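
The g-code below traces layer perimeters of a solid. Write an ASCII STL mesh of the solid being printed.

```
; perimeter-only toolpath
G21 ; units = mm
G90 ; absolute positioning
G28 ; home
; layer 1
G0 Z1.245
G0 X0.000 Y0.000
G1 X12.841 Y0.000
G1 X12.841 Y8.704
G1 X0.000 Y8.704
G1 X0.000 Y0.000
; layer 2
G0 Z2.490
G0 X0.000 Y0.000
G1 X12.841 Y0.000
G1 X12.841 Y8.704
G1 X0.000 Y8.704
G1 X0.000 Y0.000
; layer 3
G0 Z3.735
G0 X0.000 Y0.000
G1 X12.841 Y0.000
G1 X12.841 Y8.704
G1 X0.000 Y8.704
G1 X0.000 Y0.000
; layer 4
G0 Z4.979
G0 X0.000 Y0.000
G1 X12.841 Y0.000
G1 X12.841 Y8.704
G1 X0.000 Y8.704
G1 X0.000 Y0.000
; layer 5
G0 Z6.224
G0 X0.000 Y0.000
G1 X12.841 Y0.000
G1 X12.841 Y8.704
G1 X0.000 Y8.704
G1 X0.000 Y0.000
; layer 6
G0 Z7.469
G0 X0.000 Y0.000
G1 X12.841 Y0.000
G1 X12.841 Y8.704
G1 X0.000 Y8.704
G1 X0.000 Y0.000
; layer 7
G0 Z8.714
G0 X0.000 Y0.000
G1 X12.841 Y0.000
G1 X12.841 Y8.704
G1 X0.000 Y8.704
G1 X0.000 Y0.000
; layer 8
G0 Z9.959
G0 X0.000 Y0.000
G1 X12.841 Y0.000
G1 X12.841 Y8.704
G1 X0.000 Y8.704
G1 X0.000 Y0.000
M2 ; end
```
solid part
  facet normal 0.0000 0.0000 -1.0000
    outer loop
      vertex 12.841 8.704 0.000
      vertex 12.841 0.000 0.000
      vertex 0.000 0.000 0.000
    endloop
  endfacet
  facet normal 0.0000 0.0000 -1.0000
    outer loop
      vertex 0.000 8.704 0.000
      vertex 12.841 8.704 0.000
      vertex 0.000 0.000 0.000
    endloop
  endfacet
  facet normal 0.0000 0.0000 1.0000
    outer loop
      vertex 0.000 0.000 9.959
      vertex 12.841 0.000 9.959
      vertex 12.841 8.704 9.959
    endloop
  endfacet
  facet normal 0.0000 0.0000 1.0000
    outer loop
      vertex 0.000 0.000 9.959
      vertex 12.841 8.704 9.959
      vertex 0.000 8.704 9.959
    endloop
  endfacet
  facet normal 0.0000 -1.0000 0.0000
    outer loop
      vertex 0.000 0.000 0.000
      vertex 12.841 0.000 0.000
      vertex 12.841 0.000 9.959
    endloop
  endfacet
  facet normal 0.0000 -1.0000 0.0000
    outer loop
      vertex 0.000 0.000 0.000
      vertex 12.841 0.000 9.959
      vertex 0.000 0.000 9.959
    endloop
  endfacet
  facet normal 0.0000 1.0000 0.0000
    outer loop
      vertex 12.841 8.704 9.959
      vertex 12.841 8.704 0.000
      vertex 0.000 8.704 0.000
    endloop
  endfacet
  facet normal 0.0000 1.0000 0.0000
    outer loop
      vertex 0.000 8.704 9.959
      vertex 12.841 8.704 9.959
      vertex 0.000 8.704 0.000
    endloop
  endfacet
  facet normal -1.0000 0.0000 0.0000
    outer loop
      vertex 0.000 8.704 9.959
      vertex 0.000 8.704 0.000
      vertex 0.000 0.000 0.000
    endloop
  endfacet
  facet normal -1.0000 0.0000 0.0000
    outer loop
      vertex 0.000 0.000 9.959
      vertex 0.000 8.704 9.959
      vertex 0.000 0.000 0.000
    endloop
  endfacet
  facet normal 1.0000 0.0000 0.0000
    outer loop
      vertex 12.841 0.000 0.000
      vertex 12.841 8.704 0.000
      vertex 12.841 8.704 9.959
    endloop
  endfacet
  facet normal 1.0000 0.0000 0.0000
    outer loop
      vertex 12.841 0.000 0.000
      vertex 12.841 8.704 9.959
      vertex 12.841 0.000 9.959
    endloop
  endfacet
endsolid part

The G0 Z moves step by Δz≈1.245 mm. Every layer's G1 loop is the same polygon, so the solid is a straight extrusion of it from z=0 to z≈9.96. Closing with flat bottom and top caps and triangulating gives 12 facets — a rectangular box, roughly 12.8 × 8.7 mm footprint and 9.96 mm tall.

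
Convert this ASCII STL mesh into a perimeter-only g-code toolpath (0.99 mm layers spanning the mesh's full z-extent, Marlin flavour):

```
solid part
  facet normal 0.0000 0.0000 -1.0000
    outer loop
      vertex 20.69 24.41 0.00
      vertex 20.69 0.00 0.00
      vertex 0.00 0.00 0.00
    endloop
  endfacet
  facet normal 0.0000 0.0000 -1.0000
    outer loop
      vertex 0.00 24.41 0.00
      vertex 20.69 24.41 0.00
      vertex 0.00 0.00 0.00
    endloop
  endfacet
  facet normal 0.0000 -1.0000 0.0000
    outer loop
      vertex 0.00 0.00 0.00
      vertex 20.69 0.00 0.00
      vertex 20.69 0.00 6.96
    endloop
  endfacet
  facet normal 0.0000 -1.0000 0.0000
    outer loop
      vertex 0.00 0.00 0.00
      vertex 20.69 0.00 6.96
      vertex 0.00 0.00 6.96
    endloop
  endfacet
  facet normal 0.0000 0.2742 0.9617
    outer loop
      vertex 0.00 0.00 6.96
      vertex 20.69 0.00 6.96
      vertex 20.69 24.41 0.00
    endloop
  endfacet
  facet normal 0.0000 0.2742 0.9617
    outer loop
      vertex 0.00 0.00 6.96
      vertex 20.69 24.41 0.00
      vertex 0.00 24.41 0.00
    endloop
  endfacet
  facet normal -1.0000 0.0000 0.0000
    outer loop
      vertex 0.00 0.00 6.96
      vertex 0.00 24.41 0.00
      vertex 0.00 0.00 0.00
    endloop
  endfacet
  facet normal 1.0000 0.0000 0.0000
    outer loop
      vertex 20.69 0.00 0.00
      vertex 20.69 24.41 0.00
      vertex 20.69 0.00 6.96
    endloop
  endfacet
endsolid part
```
; perimeter-only toolpath
G21 ; units = mm
G90 ; absolute positioning
G28 ; home
; layer 1
G0 Z0.99
G0 X0.00 Y0.00
G1 X20.69 Y0.00
G1 X20.69 Y20.92
G1 X0.00 Y20.92
G1 X0.00 Y0.00
; layer 2
G0 Z1.99
G0 X0.00 Y0.00
G1 X20.69 Y0.00
G1 X20.69 Y17.44
G1 X0.00 Y17.44
G1 X0.00 Y0.00
; layer 3
G0 Z2.98
G0 X0.00 Y0.00
G1 X20.69 Y0.00
G1 X20.69 Y13.95
G1 X0.00 Y13.95
G1 X0.00 Y0.00
; layer 4
G0 Z3.98
G0 X0.00 Y0.00
G1 X20.69 Y0.00
G1 X20.69 Y10.46
G1 X0.00 Y10.46
G1 X0.00 Y0.00
; layer 5
G0 Z4.97
G0 X0.00 Y0.00
G1 X20.69 Y0.00
G1 X20.69 Y6.97
G1 X0.00 Y6.97
G1 X0.00 Y0.00
; layer 6
G0 Z5.97
G0 X0.00 Y0.00
G1 X20.69 Y0.00
G1 X20.69 Y3.49
G1 X0.00 Y3.49
G1 X0.00 Y0.00
M2 ; end

The solid is a wedge (ramp): 20.7 × 24.4 mm base, rising to 6.96 mm along the y=0 edge and sloping linearly to z=0 at y=24.4. Slicing at Δz = 0.99 mm — 7 equal slices spanning the solid's height, so layer i sits at z = i·h/7 — gives 6 non-empty perimeters. Each is a 4-segment closed polygon; G0 lifts to the layer z and rapids to the start vertex, then G1 traces the edges. The cross-section shrinks linearly with z (the slice at the apex is degenerate and omitted).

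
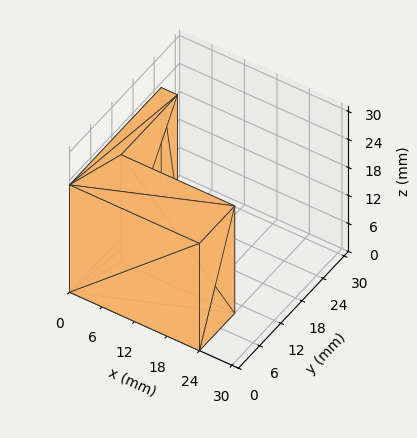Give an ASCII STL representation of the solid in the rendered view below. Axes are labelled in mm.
Reading the render: the shape is an L-shaped prism: outer 24 × 26 mm, arm thicknesses ≈ 10 mm (horizontal) and 3 mm (vertical), extruded 23 mm in z (dimensions read to the nearest mm from the axis ticks). For the STL, each face is triangulated and given an outward normal.

solid part
  facet normal 0.0000 0.0000 -1.0000
    outer loop
      vertex 24.0 10.0 0.0
      vertex 24.0 0.0 0.0
      vertex 0.0 0.0 0.0
    endloop
  endfacet
  facet normal 0.0000 0.0000 -1.0000
    outer loop
      vertex 3.0 10.0 0.0
      vertex 24.0 10.0 0.0
      vertex 0.0 0.0 0.0
    endloop
  endfacet
  facet normal 0.0000 0.0000 -1.0000
    outer loop
      vertex 3.0 26.0 0.0
      vertex 3.0 10.0 0.0
      vertex 0.0 0.0 0.0
    endloop
  endfacet
  facet normal 0.0000 0.0000 -1.0000
    outer loop
      vertex 0.0 26.0 0.0
      vertex 3.0 26.0 0.0
      vertex 0.0 0.0 0.0
    endloop
  endfacet
  facet normal 0.0000 0.0000 1.0000
    outer loop
      vertex 0.0 0.0 23.0
      vertex 24.0 0.0 23.0
      vertex 24.0 10.0 23.0
    endloop
  endfacet
  facet normal 0.0000 0.0000 1.0000
    outer loop
      vertex 0.0 0.0 23.0
      vertex 24.0 10.0 23.0
      vertex 3.0 10.0 23.0
    endloop
  endfacet
  facet normal 0.0000 0.0000 1.0000
    outer loop
      vertex 0.0 0.0 23.0
      vertex 3.0 10.0 23.0
      vertex 3.0 26.0 23.0
    endloop
  endfacet
  facet normal 0.0000 0.0000 1.0000
    outer loop
      vertex 0.0 0.0 23.0
      vertex 3.0 26.0 23.0
      vertex 0.0 26.0 23.0
    endloop
  endfacet
  facet normal 0.0000 -1.0000 0.0000
    outer loop
      vertex 0.0 0.0 0.0
      vertex 24.0 0.0 0.0
      vertex 24.0 0.0 23.0
    endloop
  endfacet
  facet normal 0.0000 -1.0000 0.0000
    outer loop
      vertex 0.0 0.0 0.0
      vertex 24.0 0.0 23.0
      vertex 0.0 0.0 23.0
    endloop
  endfacet
  facet normal 1.0000 0.0000 0.0000
    outer loop
      vertex 24.0 0.0 0.0
      vertex 24.0 10.0 0.0
      vertex 24.0 10.0 23.0
    endloop
  endfacet
  facet normal 1.0000 0.0000 0.0000
    outer loop
      vertex 24.0 0.0 0.0
      vertex 24.0 10.0 23.0
      vertex 24.0 0.0 23.0
    endloop
  endfacet
  facet normal 0.0000 1.0000 0.0000
    outer loop
      vertex 24.0 10.0 0.0
      vertex 3.0 10.0 0.0
      vertex 3.0 10.0 23.0
    endloop
  endfacet
  facet normal 0.0000 1.0000 0.0000
    outer loop
      vertex 24.0 10.0 0.0
      vertex 3.0 10.0 23.0
      vertex 24.0 10.0 23.0
    endloop
  endfacet
  facet normal 1.0000 0.0000 0.0000
    outer loop
      vertex 3.0 10.0 0.0
      vertex 3.0 26.0 0.0
      vertex 3.0 26.0 23.0
    endloop
  endfacet
  facet normal 1.0000 0.0000 0.0000
    outer loop
      vertex 3.0 10.0 0.0
      vertex 3.0 26.0 23.0
      vertex 3.0 10.0 23.0
    endloop
  endfacet
  facet normal 0.0000 1.0000 0.0000
    outer loop
      vertex 3.0 26.0 0.0
      vertex 0.0 26.0 0.0
      vertex 0.0 26.0 23.0
    endloop
  endfacet
  facet normal 0.0000 1.0000 0.0000
    outer loop
      vertex 3.0 26.0 0.0
      vertex 0.0 26.0 23.0
      vertex 3.0 26.0 23.0
    endloop
  endfacet
  facet normal -1.0000 0.0000 0.0000
    outer loop
      vertex 0.0 26.0 0.0
      vertex 0.0 0.0 0.0
      vertex 0.0 0.0 23.0
    endloop
  endfacet
  facet normal -1.0000 0.0000 0.0000
    outer loop
      vertex 0.0 26.0 0.0
      vertex 0.0 0.0 23.0
      vertex 0.0 26.0 23.0
    endloop
  endfacet
endsolid part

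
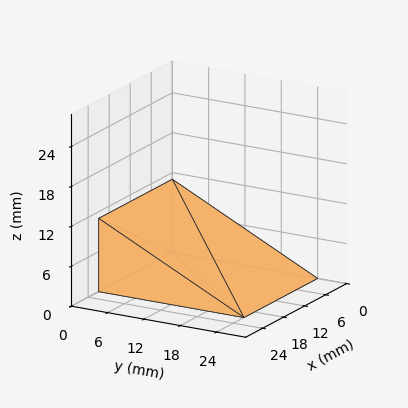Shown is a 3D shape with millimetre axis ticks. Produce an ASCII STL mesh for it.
Reading the render: the shape is a wedge (ramp): 21 × 24 mm base, rising to 11 mm along the y=0 edge and sloping linearly to z=0 at y=24 (dimensions read to the nearest mm from the axis ticks). For the STL, each face is triangulated and given an outward normal.

solid part
  facet normal 0.0000 0.0000 -1.0000
    outer loop
      vertex 21.0 24.0 0.0
      vertex 21.0 0.0 0.0
      vertex 0.0 0.0 0.0
    endloop
  endfacet
  facet normal 0.0000 0.0000 -1.0000
    outer loop
      vertex 0.0 24.0 0.0
      vertex 21.0 24.0 0.0
      vertex 0.0 0.0 0.0
    endloop
  endfacet
  facet normal 0.0000 -1.0000 0.0000
    outer loop
      vertex 0.0 0.0 0.0
      vertex 21.0 0.0 0.0
      vertex 21.0 0.0 11.0
    endloop
  endfacet
  facet normal 0.0000 -1.0000 0.0000
    outer loop
      vertex 0.0 0.0 0.0
      vertex 21.0 0.0 11.0
      vertex 0.0 0.0 11.0
    endloop
  endfacet
  facet normal 0.0000 0.4167 0.9091
    outer loop
      vertex 0.0 0.0 11.0
      vertex 21.0 0.0 11.0
      vertex 21.0 24.0 0.0
    endloop
  endfacet
  facet normal 0.0000 0.4167 0.9091
    outer loop
      vertex 0.0 0.0 11.0
      vertex 21.0 24.0 0.0
      vertex 0.0 24.0 0.0
    endloop
  endfacet
  facet normal -1.0000 0.0000 0.0000
    outer loop
      vertex 0.0 0.0 11.0
      vertex 0.0 24.0 0.0
      vertex 0.0 0.0 0.0
    endloop
  endfacet
  facet normal 1.0000 0.0000 0.0000
    outer loop
      vertex 21.0 0.0 0.0
      vertex 21.0 24.0 0.0
      vertex 21.0 0.0 11.0
    endloop
  endfacet
endsolid part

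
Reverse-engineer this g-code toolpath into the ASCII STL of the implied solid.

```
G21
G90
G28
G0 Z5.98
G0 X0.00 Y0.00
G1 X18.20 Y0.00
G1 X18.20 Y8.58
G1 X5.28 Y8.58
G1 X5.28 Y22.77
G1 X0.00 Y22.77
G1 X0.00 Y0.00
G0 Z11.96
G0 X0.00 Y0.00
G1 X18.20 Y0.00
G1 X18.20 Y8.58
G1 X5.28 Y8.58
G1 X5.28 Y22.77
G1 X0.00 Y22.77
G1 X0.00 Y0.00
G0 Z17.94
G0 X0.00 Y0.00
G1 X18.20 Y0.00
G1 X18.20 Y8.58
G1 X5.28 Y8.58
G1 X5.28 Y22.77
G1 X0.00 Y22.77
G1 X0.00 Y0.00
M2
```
solid part
  facet normal 0.0000 0.0000 -1.0000
    outer loop
      vertex 18.20 8.58 0.00
      vertex 18.20 0.00 0.00
      vertex 0.00 0.00 0.00
    endloop
  endfacet
  facet normal 0.0000 0.0000 -1.0000
    outer loop
      vertex 5.28 8.58 0.00
      vertex 18.20 8.58 0.00
      vertex 0.00 0.00 0.00
    endloop
  endfacet
  facet normal 0.0000 0.0000 -1.0000
    outer loop
      vertex 5.28 22.77 0.00
      vertex 5.28 8.58 0.00
      vertex 0.00 0.00 0.00
    endloop
  endfacet
  facet normal 0.0000 0.0000 -1.0000
    outer loop
      vertex 0.00 22.77 0.00
      vertex 5.28 22.77 0.00
      vertex 0.00 0.00 0.00
    endloop
  endfacet
  facet normal 0.0000 0.0000 1.0000
    outer loop
      vertex 0.00 0.00 17.94
      vertex 18.20 0.00 17.94
      vertex 18.20 8.58 17.94
    endloop
  endfacet
  facet normal 0.0000 0.0000 1.0000
    outer loop
      vertex 0.00 0.00 17.94
      vertex 18.20 8.58 17.94
      vertex 5.28 8.58 17.94
    endloop
  endfacet
  facet normal 0.0000 0.0000 1.0000
    outer loop
      vertex 0.00 0.00 17.94
      vertex 5.28 8.58 17.94
      vertex 5.28 22.77 17.94
    endloop
  endfacet
  facet normal 0.0000 0.0000 1.0000
    outer loop
      vertex 0.00 0.00 17.94
      vertex 5.28 22.77 17.94
      vertex 0.00 22.77 17.94
    endloop
  endfacet
  facet normal 0.0000 -1.0000 0.0000
    outer loop
      vertex 0.00 0.00 0.00
      vertex 18.20 0.00 0.00
      vertex 18.20 0.00 17.94
    endloop
  endfacet
  facet normal 0.0000 -1.0000 0.0000
    outer loop
      vertex 0.00 0.00 0.00
      vertex 18.20 0.00 17.94
      vertex 0.00 0.00 17.94
    endloop
  endfacet
  facet normal 1.0000 0.0000 0.0000
    outer loop
      vertex 18.20 0.00 0.00
      vertex 18.20 8.58 0.00
      vertex 18.20 8.58 17.94
    endloop
  endfacet
  facet normal 1.0000 0.0000 0.0000
    outer loop
      vertex 18.20 0.00 0.00
      vertex 18.20 8.58 17.94
      vertex 18.20 0.00 17.94
    endloop
  endfacet
  facet normal 0.0000 1.0000 0.0000
    outer loop
      vertex 18.20 8.58 0.00
      vertex 5.28 8.58 0.00
      vertex 5.28 8.58 17.94
    endloop
  endfacet
  facet normal 0.0000 1.0000 0.0000
    outer loop
      vertex 18.20 8.58 0.00
      vertex 5.28 8.58 17.94
      vertex 18.20 8.58 17.94
    endloop
  endfacet
  facet normal 1.0000 0.0000 0.0000
    outer loop
      vertex 5.28 8.58 0.00
      vertex 5.28 22.77 0.00
      vertex 5.28 22.77 17.94
    endloop
  endfacet
  facet normal 1.0000 0.0000 0.0000
    outer loop
      vertex 5.28 8.58 0.00
      vertex 5.28 22.77 17.94
      vertex 5.28 8.58 17.94
    endloop
  endfacet
  facet normal 0.0000 1.0000 0.0000
    outer loop
      vertex 5.28 22.77 0.00
      vertex 0.00 22.77 0.00
      vertex 0.00 22.77 17.94
    endloop
  endfacet
  facet normal 0.0000 1.0000 0.0000
    outer loop
      vertex 5.28 22.77 0.00
      vertex 0.00 22.77 17.94
      vertex 5.28 22.77 17.94
    endloop
  endfacet
  facet normal -1.0000 0.0000 0.0000
    outer loop
      vertex 0.00 22.77 0.00
      vertex 0.00 0.00 0.00
      vertex 0.00 0.00 17.94
    endloop
  endfacet
  facet normal -1.0000 0.0000 0.0000
    outer loop
      vertex 0.00 22.77 0.00
      vertex 0.00 0.00 17.94
      vertex 0.00 22.77 17.94
    endloop
  endfacet
endsolid part

The G0 Z moves step by Δz≈5.98 mm. Every layer's G1 loop is the same polygon, so the solid is a straight extrusion of it from z=0 to z≈17.9. Closing with flat bottom and top caps and triangulating gives 20 facets — an L-shaped prism: outer 18.2 × 22.8 mm, arm thicknesses ≈ 8.58 mm (horizontal) and 5.28 mm (vertical), extruded 17.9 mm in z.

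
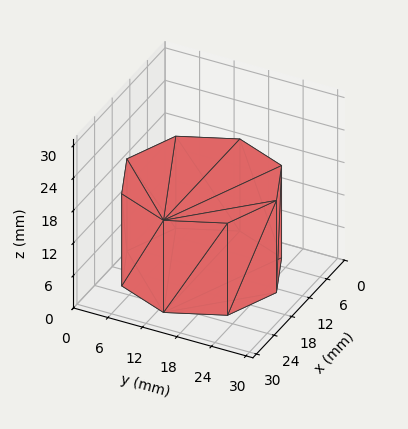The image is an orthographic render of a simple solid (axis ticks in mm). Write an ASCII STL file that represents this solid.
Reading the render: the shape is a regular 8-sided prism (a cylinder approximated with 8 flat sides), circumscribed radius ≈ 13 mm, height ≈ 17 mm (dimensions read to the nearest mm from the axis ticks). For the STL, each face is triangulated and given an outward normal.

solid part
  facet normal 0.0000 0.0000 -1.0000
    outer loop
      vertex 13.0 26.0 0.0
      vertex 22.2 22.2 0.0
      vertex 26.0 13.0 0.0
    endloop
  endfacet
  facet normal 0.0000 0.0000 -1.0000
    outer loop
      vertex 3.8 22.2 0.0
      vertex 13.0 26.0 0.0
      vertex 26.0 13.0 0.0
    endloop
  endfacet
  facet normal 0.0000 0.0000 -1.0000
    outer loop
      vertex 0.0 13.0 0.0
      vertex 3.8 22.2 0.0
      vertex 26.0 13.0 0.0
    endloop
  endfacet
  facet normal 0.0000 0.0000 -1.0000
    outer loop
      vertex 3.8 3.8 0.0
      vertex 0.0 13.0 0.0
      vertex 26.0 13.0 0.0
    endloop
  endfacet
  facet normal 0.0000 0.0000 -1.0000
    outer loop
      vertex 13.0 0.0 0.0
      vertex 3.8 3.8 0.0
      vertex 26.0 13.0 0.0
    endloop
  endfacet
  facet normal 0.0000 0.0000 -1.0000
    outer loop
      vertex 22.2 3.8 0.0
      vertex 13.0 0.0 0.0
      vertex 26.0 13.0 0.0
    endloop
  endfacet
  facet normal 0.0000 0.0000 1.0000
    outer loop
      vertex 26.0 13.0 17.0
      vertex 22.2 22.2 17.0
      vertex 13.0 26.0 17.0
    endloop
  endfacet
  facet normal 0.0000 0.0000 1.0000
    outer loop
      vertex 26.0 13.0 17.0
      vertex 13.0 26.0 17.0
      vertex 3.8 22.2 17.0
    endloop
  endfacet
  facet normal 0.0000 0.0000 1.0000
    outer loop
      vertex 26.0 13.0 17.0
      vertex 3.8 22.2 17.0
      vertex 0.0 13.0 17.0
    endloop
  endfacet
  facet normal 0.0000 0.0000 1.0000
    outer loop
      vertex 26.0 13.0 17.0
      vertex 0.0 13.0 17.0
      vertex 3.8 3.8 17.0
    endloop
  endfacet
  facet normal 0.0000 0.0000 1.0000
    outer loop
      vertex 26.0 13.0 17.0
      vertex 3.8 3.8 17.0
      vertex 13.0 0.0 17.0
    endloop
  endfacet
  facet normal 0.0000 0.0000 1.0000
    outer loop
      vertex 26.0 13.0 17.0
      vertex 13.0 0.0 17.0
      vertex 22.2 3.8 17.0
    endloop
  endfacet
  facet normal 0.9243 0.3818 0.0000
    outer loop
      vertex 26.0 13.0 0.0
      vertex 22.2 22.2 0.0
      vertex 22.2 22.2 17.0
    endloop
  endfacet
  facet normal 0.9243 0.3818 0.0000
    outer loop
      vertex 26.0 13.0 0.0
      vertex 22.2 22.2 17.0
      vertex 26.0 13.0 17.0
    endloop
  endfacet
  facet normal 0.3818 0.9243 0.0000
    outer loop
      vertex 22.2 22.2 0.0
      vertex 13.0 26.0 0.0
      vertex 13.0 26.0 17.0
    endloop
  endfacet
  facet normal 0.3818 0.9243 0.0000
    outer loop
      vertex 22.2 22.2 0.0
      vertex 13.0 26.0 17.0
      vertex 22.2 22.2 17.0
    endloop
  endfacet
  facet normal -0.3818 0.9243 0.0000
    outer loop
      vertex 13.0 26.0 0.0
      vertex 3.8 22.2 0.0
      vertex 3.8 22.2 17.0
    endloop
  endfacet
  facet normal -0.3818 0.9243 0.0000
    outer loop
      vertex 13.0 26.0 0.0
      vertex 3.8 22.2 17.0
      vertex 13.0 26.0 17.0
    endloop
  endfacet
  facet normal -0.9243 0.3818 0.0000
    outer loop
      vertex 3.8 22.2 0.0
      vertex 0.0 13.0 0.0
      vertex 0.0 13.0 17.0
    endloop
  endfacet
  facet normal -0.9243 0.3818 0.0000
    outer loop
      vertex 3.8 22.2 0.0
      vertex 0.0 13.0 17.0
      vertex 3.8 22.2 17.0
    endloop
  endfacet
  facet normal -0.9243 -0.3818 0.0000
    outer loop
      vertex 0.0 13.0 0.0
      vertex 3.8 3.8 0.0
      vertex 3.8 3.8 17.0
    endloop
  endfacet
  facet normal -0.9243 -0.3818 0.0000
    outer loop
      vertex 0.0 13.0 0.0
      vertex 3.8 3.8 17.0
      vertex 0.0 13.0 17.0
    endloop
  endfacet
  facet normal -0.3818 -0.9243 0.0000
    outer loop
      vertex 3.8 3.8 0.0
      vertex 13.0 0.0 0.0
      vertex 13.0 0.0 17.0
    endloop
  endfacet
  facet normal -0.3818 -0.9243 0.0000
    outer loop
      vertex 3.8 3.8 0.0
      vertex 13.0 0.0 17.0
      vertex 3.8 3.8 17.0
    endloop
  endfacet
  facet normal 0.3818 -0.9243 0.0000
    outer loop
      vertex 13.0 0.0 0.0
      vertex 22.2 3.8 0.0
      vertex 22.2 3.8 17.0
    endloop
  endfacet
  facet normal 0.3818 -0.9243 0.0000
    outer loop
      vertex 13.0 0.0 0.0
      vertex 22.2 3.8 17.0
      vertex 13.0 0.0 17.0
    endloop
  endfacet
  facet normal 0.9243 -0.3818 0.0000
    outer loop
      vertex 22.2 3.8 0.0
      vertex 26.0 13.0 0.0
      vertex 26.0 13.0 17.0
    endloop
  endfacet
  facet normal 0.9243 -0.3818 0.0000
    outer loop
      vertex 22.2 3.8 0.0
      vertex 26.0 13.0 17.0
      vertex 22.2 3.8 17.0
    endloop
  endfacet
endsolid part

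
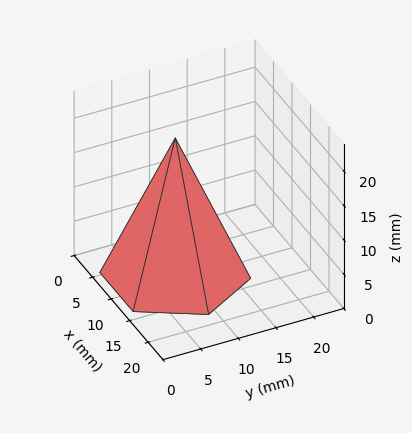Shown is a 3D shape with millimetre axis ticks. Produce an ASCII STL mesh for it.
Reading the render: the shape is a regular 6-sided pyramid, base circumscribed radius ≈ 9 mm, apex at z ≈ 20 mm (dimensions read to the nearest mm from the axis ticks). For the STL, each face is triangulated and given an outward normal.

solid part
  facet normal 0.0000 0.0000 -1.0000
    outer loop
      vertex 4.500 16.794 0.000
      vertex 13.500 16.794 0.000
      vertex 18.000 9.000 0.000
    endloop
  endfacet
  facet normal 0.0000 0.0000 -1.0000
    outer loop
      vertex 0.000 9.000 0.000
      vertex 4.500 16.794 0.000
      vertex 18.000 9.000 0.000
    endloop
  endfacet
  facet normal 0.0000 0.0000 -1.0000
    outer loop
      vertex 4.500 1.206 0.000
      vertex 0.000 9.000 0.000
      vertex 18.000 9.000 0.000
    endloop
  endfacet
  facet normal 0.0000 0.0000 -1.0000
    outer loop
      vertex 13.500 1.206 0.000
      vertex 4.500 1.206 0.000
      vertex 18.000 9.000 0.000
    endloop
  endfacet
  facet normal 0.8069 0.4659 0.3631
    outer loop
      vertex 18.000 9.000 0.000
      vertex 13.500 16.794 0.000
      vertex 9.000 9.000 20.000
    endloop
  endfacet
  facet normal 0.0000 0.9317 0.3631
    outer loop
      vertex 13.500 16.794 0.000
      vertex 4.500 16.794 0.000
      vertex 9.000 9.000 20.000
    endloop
  endfacet
  facet normal -0.8069 0.4659 0.3631
    outer loop
      vertex 4.500 16.794 0.000
      vertex 0.000 9.000 0.000
      vertex 9.000 9.000 20.000
    endloop
  endfacet
  facet normal -0.8069 -0.4659 0.3631
    outer loop
      vertex 0.000 9.000 0.000
      vertex 4.500 1.206 0.000
      vertex 9.000 9.000 20.000
    endloop
  endfacet
  facet normal 0.0000 -0.9317 0.3631
    outer loop
      vertex 4.500 1.206 0.000
      vertex 13.500 1.206 0.000
      vertex 9.000 9.000 20.000
    endloop
  endfacet
  facet normal 0.8069 -0.4659 0.3631
    outer loop
      vertex 13.500 1.206 0.000
      vertex 18.000 9.000 0.000
      vertex 9.000 9.000 20.000
    endloop
  endfacet
endsolid part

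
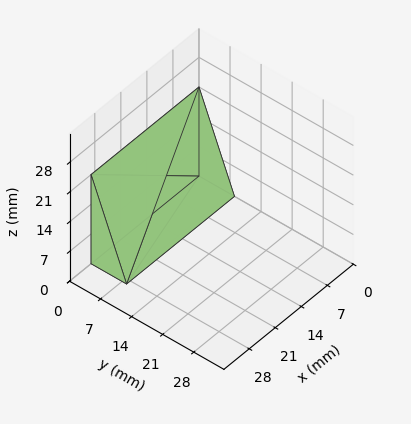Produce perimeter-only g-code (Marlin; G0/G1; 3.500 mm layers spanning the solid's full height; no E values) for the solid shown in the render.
Reading the render: the shape is a wedge (ramp): 29 × 8 mm base, rising to 21 mm along the y=0 edge and sloping linearly to z=0 at y=8 (dimensions read to the nearest mm from the axis ticks). For the g-code, the solid's height is divided into equal slices at the stated Δz and each level perimeter traced with G1 moves after a G0 lift.

; perimeter-only toolpath
G21 ; units = mm
G90 ; absolute positioning
G28 ; home
; layer 1
G0 Z3.500
G0 X0.000 Y0.000
G1 X29.000 Y0.000
G1 X29.000 Y6.667
G1 X0.000 Y6.667
G1 X0.000 Y0.000
; layer 2
G0 Z7.000
G0 X0.000 Y0.000
G1 X29.000 Y0.000
G1 X29.000 Y5.333
G1 X0.000 Y5.333
G1 X0.000 Y0.000
; layer 3
G0 Z10.500
G0 X0.000 Y0.000
G1 X29.000 Y0.000
G1 X29.000 Y4.000
G1 X0.000 Y4.000
G1 X0.000 Y0.000
; layer 4
G0 Z14.000
G0 X0.000 Y0.000
G1 X29.000 Y0.000
G1 X29.000 Y2.667
G1 X0.000 Y2.667
G1 X0.000 Y0.000
; layer 5
G0 Z17.500
G0 X0.000 Y0.000
G1 X29.000 Y0.000
G1 X29.000 Y1.333
G1 X0.000 Y1.333
G1 X0.000 Y0.000
M2 ; end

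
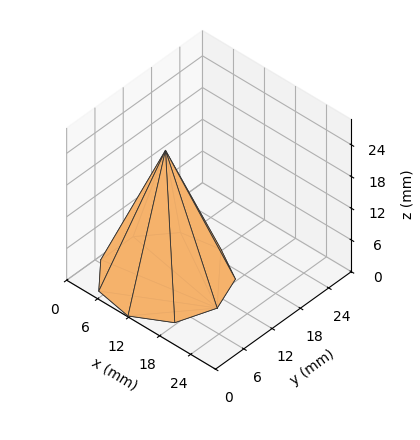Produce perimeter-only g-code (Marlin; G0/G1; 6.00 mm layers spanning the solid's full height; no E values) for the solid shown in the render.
Reading the render: the shape is a regular 9-sided pyramid, base circumscribed radius ≈ 10 mm, apex at z ≈ 24 mm (dimensions read to the nearest mm from the axis ticks). For the g-code, the solid's height is divided into equal slices at the stated Δz and each level perimeter traced with G1 moves after a G0 lift.

; perimeter-only toolpath
G21 ; units = mm
G90 ; absolute positioning
G28 ; home
; layer 1
G0 Z6.00
G0 X17.50 Y10.00
G1 X15.75 Y14.82
G1 X11.30 Y17.39
G1 X6.25 Y16.50
G1 X2.95 Y12.56
G1 X2.95 Y7.44
G1 X6.25 Y3.50
G1 X11.30 Y2.61
G1 X15.75 Y5.18
G1 X17.50 Y10.00
; layer 2
G0 Z12.00
G0 X15.00 Y10.00
G1 X13.83 Y13.21
G1 X10.87 Y14.93
G1 X7.50 Y14.33
G1 X5.30 Y11.71
G1 X5.30 Y8.29
G1 X7.50 Y5.67
G1 X10.87 Y5.08
G1 X13.83 Y6.79
G1 X15.00 Y10.00
; layer 3
G0 Z18.00
G0 X12.50 Y10.00
G1 X11.91 Y11.61
G1 X10.44 Y12.46
G1 X8.75 Y12.16
G1 X7.65 Y10.86
G1 X7.65 Y9.14
G1 X8.75 Y7.83
G1 X10.44 Y7.54
G1 X11.91 Y8.39
G1 X12.50 Y10.00
M2 ; end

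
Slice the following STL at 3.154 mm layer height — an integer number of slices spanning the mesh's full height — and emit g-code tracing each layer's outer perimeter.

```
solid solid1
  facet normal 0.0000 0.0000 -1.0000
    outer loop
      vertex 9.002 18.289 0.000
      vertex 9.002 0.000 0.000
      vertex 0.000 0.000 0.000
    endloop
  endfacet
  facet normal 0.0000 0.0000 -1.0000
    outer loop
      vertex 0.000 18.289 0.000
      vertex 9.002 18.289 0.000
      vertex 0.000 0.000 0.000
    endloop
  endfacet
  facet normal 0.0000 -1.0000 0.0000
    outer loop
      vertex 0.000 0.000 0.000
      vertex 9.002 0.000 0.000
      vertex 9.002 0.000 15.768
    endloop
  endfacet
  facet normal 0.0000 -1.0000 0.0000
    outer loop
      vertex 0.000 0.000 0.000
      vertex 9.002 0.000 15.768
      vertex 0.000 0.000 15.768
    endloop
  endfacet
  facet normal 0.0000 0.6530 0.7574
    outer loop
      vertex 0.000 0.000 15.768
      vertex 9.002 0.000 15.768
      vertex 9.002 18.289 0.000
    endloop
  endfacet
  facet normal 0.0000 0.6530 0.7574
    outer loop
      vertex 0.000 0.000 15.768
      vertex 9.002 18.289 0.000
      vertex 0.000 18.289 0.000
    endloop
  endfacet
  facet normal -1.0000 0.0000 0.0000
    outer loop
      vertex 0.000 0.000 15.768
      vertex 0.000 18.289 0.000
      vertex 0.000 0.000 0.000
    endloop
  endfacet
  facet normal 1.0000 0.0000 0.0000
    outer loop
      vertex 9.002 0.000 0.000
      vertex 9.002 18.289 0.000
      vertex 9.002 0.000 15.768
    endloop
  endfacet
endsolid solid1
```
; perimeter-only toolpath
G21 ; units = mm
G90 ; absolute positioning
G28 ; home
; layer 1
G0 Z3.154
G0 X0.000 Y0.000
G1 X9.002 Y0.000
G1 X9.002 Y14.631
G1 X0.000 Y14.631
G1 X0.000 Y0.000
; layer 2
G0 Z6.307
G0 X0.000 Y0.000
G1 X9.002 Y0.000
G1 X9.002 Y10.973
G1 X0.000 Y10.973
G1 X0.000 Y0.000
; layer 3
G0 Z9.461
G0 X0.000 Y0.000
G1 X9.002 Y0.000
G1 X9.002 Y7.316
G1 X0.000 Y7.316
G1 X0.000 Y0.000
; layer 4
G0 Z12.614
G0 X0.000 Y0.000
G1 X9.002 Y0.000
G1 X9.002 Y3.658
G1 X0.000 Y3.658
G1 X0.000 Y0.000
M2 ; end

The solid is a wedge (ramp): 9 × 18.3 mm base, rising to 15.8 mm along the y=0 edge and sloping linearly to z=0 at y=18.3. Slicing at Δz = 3.154 mm — 5 equal slices spanning the solid's height, so layer i sits at z = i·h/5 — gives 4 non-empty perimeters. Each is a 4-segment closed polygon; G0 lifts to the layer z and rapids to the start vertex, then G1 traces the edges. The cross-section shrinks linearly with z (the slice at the apex is degenerate and omitted).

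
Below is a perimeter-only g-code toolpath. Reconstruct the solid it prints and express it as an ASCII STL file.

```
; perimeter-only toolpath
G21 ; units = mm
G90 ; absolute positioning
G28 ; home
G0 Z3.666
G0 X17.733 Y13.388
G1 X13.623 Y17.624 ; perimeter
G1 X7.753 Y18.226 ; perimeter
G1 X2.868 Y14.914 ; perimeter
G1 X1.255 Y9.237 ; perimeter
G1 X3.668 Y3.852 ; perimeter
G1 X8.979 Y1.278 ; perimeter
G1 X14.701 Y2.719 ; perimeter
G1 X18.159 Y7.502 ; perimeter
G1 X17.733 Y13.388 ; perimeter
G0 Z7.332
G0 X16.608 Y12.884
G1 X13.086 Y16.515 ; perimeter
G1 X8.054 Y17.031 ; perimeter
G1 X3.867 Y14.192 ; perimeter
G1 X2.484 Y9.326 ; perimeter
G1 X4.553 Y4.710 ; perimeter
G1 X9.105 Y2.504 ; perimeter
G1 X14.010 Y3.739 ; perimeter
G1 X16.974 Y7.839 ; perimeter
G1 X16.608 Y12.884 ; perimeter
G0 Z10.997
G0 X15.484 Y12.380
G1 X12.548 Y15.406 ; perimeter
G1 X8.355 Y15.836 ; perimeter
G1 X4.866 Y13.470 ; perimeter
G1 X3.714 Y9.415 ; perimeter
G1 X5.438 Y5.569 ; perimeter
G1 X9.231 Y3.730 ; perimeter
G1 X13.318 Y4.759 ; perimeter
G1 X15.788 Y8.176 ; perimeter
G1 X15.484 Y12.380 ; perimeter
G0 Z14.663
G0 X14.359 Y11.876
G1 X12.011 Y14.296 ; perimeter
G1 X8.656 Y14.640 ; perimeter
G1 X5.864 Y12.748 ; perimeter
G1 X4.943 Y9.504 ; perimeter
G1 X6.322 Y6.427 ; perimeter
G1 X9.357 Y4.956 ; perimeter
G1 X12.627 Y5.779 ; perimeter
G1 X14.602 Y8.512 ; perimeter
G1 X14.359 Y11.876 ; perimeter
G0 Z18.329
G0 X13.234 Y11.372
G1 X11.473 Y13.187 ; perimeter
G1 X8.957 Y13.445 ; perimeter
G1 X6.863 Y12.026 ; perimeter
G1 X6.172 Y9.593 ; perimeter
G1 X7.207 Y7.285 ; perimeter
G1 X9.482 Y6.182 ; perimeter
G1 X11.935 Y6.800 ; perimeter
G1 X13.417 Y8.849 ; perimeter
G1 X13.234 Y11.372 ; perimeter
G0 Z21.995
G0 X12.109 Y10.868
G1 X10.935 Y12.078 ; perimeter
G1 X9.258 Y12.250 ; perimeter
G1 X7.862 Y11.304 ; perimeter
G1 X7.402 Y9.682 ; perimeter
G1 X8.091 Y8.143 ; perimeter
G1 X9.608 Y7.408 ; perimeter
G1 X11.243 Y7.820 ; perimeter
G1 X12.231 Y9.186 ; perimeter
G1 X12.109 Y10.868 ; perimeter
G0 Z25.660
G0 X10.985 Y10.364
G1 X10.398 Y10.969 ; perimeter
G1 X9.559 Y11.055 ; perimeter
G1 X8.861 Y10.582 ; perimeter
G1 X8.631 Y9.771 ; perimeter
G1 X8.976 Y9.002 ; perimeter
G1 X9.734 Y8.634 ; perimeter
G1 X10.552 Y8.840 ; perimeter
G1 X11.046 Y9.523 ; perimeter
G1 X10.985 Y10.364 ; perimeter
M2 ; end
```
solid part
  facet normal 0.0000 0.0000 -1.0000
    outer loop
      vertex 7.452 19.421 0.000
      vertex 14.161 18.733 0.000
      vertex 18.858 13.892 0.000
    endloop
  endfacet
  facet normal 0.0000 0.0000 -1.0000
    outer loop
      vertex 1.869 15.636 0.000
      vertex 7.452 19.421 0.000
      vertex 18.858 13.892 0.000
    endloop
  endfacet
  facet normal 0.0000 0.0000 -1.0000
    outer loop
      vertex 0.026 9.148 0.000
      vertex 1.869 15.636 0.000
      vertex 18.858 13.892 0.000
    endloop
  endfacet
  facet normal 0.0000 0.0000 -1.0000
    outer loop
      vertex 2.784 2.994 0.000
      vertex 0.026 9.148 0.000
      vertex 18.858 13.892 0.000
    endloop
  endfacet
  facet normal 0.0000 0.0000 -1.0000
    outer loop
      vertex 8.853 0.052 0.000
      vertex 2.784 2.994 0.000
      vertex 18.858 13.892 0.000
    endloop
  endfacet
  facet normal 0.0000 0.0000 -1.0000
    outer loop
      vertex 15.393 1.699 0.000
      vertex 8.853 0.052 0.000
      vertex 18.858 13.892 0.000
    endloop
  endfacet
  facet normal 0.0000 0.0000 -1.0000
    outer loop
      vertex 19.345 7.165 0.000
      vertex 15.393 1.699 0.000
      vertex 18.858 13.892 0.000
    endloop
  endfacet
  facet normal 0.6844 0.6640 0.3013
    outer loop
      vertex 18.858 13.892 0.000
      vertex 14.161 18.733 0.000
      vertex 9.860 9.860 29.326
    endloop
  endfacet
  facet normal 0.0973 0.9486 0.3013
    outer loop
      vertex 14.161 18.733 0.000
      vertex 7.452 19.421 0.000
      vertex 9.860 9.860 29.326
    endloop
  endfacet
  facet normal -0.5351 0.7893 0.3013
    outer loop
      vertex 7.452 19.421 0.000
      vertex 1.869 15.636 0.000
      vertex 9.860 9.860 29.326
    endloop
  endfacet
  facet normal -0.9173 0.2606 0.3013
    outer loop
      vertex 1.869 15.636 0.000
      vertex 0.026 9.148 0.000
      vertex 9.860 9.860 29.326
    endloop
  endfacet
  facet normal -0.8702 -0.3900 0.3013
    outer loop
      vertex 0.026 9.148 0.000
      vertex 2.784 2.994 0.000
      vertex 9.860 9.860 29.326
    endloop
  endfacet
  facet normal -0.4159 -0.8580 0.3013
    outer loop
      vertex 2.784 2.994 0.000
      vertex 8.853 0.052 0.000
      vertex 9.860 9.860 29.326
    endloop
  endfacet
  facet normal 0.2329 -0.9247 0.3013
    outer loop
      vertex 8.853 0.052 0.000
      vertex 15.393 1.699 0.000
      vertex 9.860 9.860 29.326
    endloop
  endfacet
  facet normal 0.7727 -0.5587 0.3013
    outer loop
      vertex 15.393 1.699 0.000
      vertex 19.345 7.165 0.000
      vertex 9.860 9.860 29.326
    endloop
  endfacet
  facet normal 0.9510 0.0689 0.3013
    outer loop
      vertex 19.345 7.165 0.000
      vertex 18.858 13.892 0.000
      vertex 9.860 9.860 29.326
    endloop
  endfacet
endsolid part

The G0 Z moves step by Δz≈3.666 mm. The G1 loops shrink linearly with z, so the solid tapers from its base footprint up to z≈29.3. Closing with a flat bottom cap and the tapered top and triangulating gives 16 facets — a regular 9-sided pyramid, base circumscribed radius ≈ 9.86 mm, apex at z ≈ 29.3 mm.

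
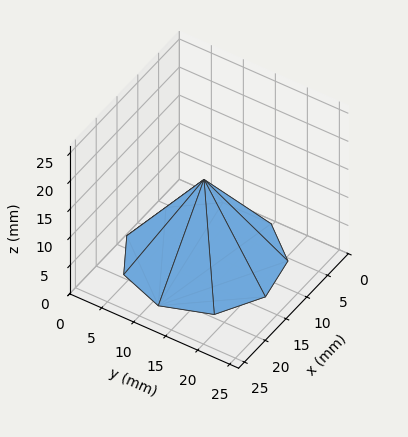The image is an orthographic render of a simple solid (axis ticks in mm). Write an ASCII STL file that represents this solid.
Reading the render: the shape is a regular 9-sided pyramid, base circumscribed radius ≈ 11 mm, apex at z ≈ 14 mm (dimensions read to the nearest mm from the axis ticks). For the STL, each face is triangulated and given an outward normal.

solid part
  facet normal 0.0000 0.0000 -1.0000
    outer loop
      vertex 12.910 21.833 0.000
      vertex 19.426 18.071 0.000
      vertex 22.000 11.000 0.000
    endloop
  endfacet
  facet normal 0.0000 0.0000 -1.0000
    outer loop
      vertex 5.500 20.526 0.000
      vertex 12.910 21.833 0.000
      vertex 22.000 11.000 0.000
    endloop
  endfacet
  facet normal 0.0000 0.0000 -1.0000
    outer loop
      vertex 0.663 14.762 0.000
      vertex 5.500 20.526 0.000
      vertex 22.000 11.000 0.000
    endloop
  endfacet
  facet normal 0.0000 0.0000 -1.0000
    outer loop
      vertex 0.663 7.238 0.000
      vertex 0.663 14.762 0.000
      vertex 22.000 11.000 0.000
    endloop
  endfacet
  facet normal 0.0000 0.0000 -1.0000
    outer loop
      vertex 5.500 1.474 0.000
      vertex 0.663 7.238 0.000
      vertex 22.000 11.000 0.000
    endloop
  endfacet
  facet normal 0.0000 0.0000 -1.0000
    outer loop
      vertex 12.910 0.167 0.000
      vertex 5.500 1.474 0.000
      vertex 22.000 11.000 0.000
    endloop
  endfacet
  facet normal 0.0000 0.0000 -1.0000
    outer loop
      vertex 19.426 3.929 0.000
      vertex 12.910 0.167 0.000
      vertex 22.000 11.000 0.000
    endloop
  endfacet
  facet normal 0.7560 0.2752 0.5940
    outer loop
      vertex 22.000 11.000 0.000
      vertex 19.426 18.071 0.000
      vertex 11.000 11.000 14.000
    endloop
  endfacet
  facet normal 0.4022 0.6967 0.5940
    outer loop
      vertex 19.426 18.071 0.000
      vertex 12.910 21.833 0.000
      vertex 11.000 11.000 14.000
    endloop
  endfacet
  facet normal -0.1397 0.7923 0.5940
    outer loop
      vertex 12.910 21.833 0.000
      vertex 5.500 20.526 0.000
      vertex 11.000 11.000 14.000
    endloop
  endfacet
  facet normal -0.6162 0.5171 0.5940
    outer loop
      vertex 5.500 20.526 0.000
      vertex 0.663 14.762 0.000
      vertex 11.000 11.000 14.000
    endloop
  endfacet
  facet normal -0.8045 0.0000 0.5940
    outer loop
      vertex 0.663 14.762 0.000
      vertex 0.663 7.238 0.000
      vertex 11.000 11.000 14.000
    endloop
  endfacet
  facet normal -0.6162 -0.5171 0.5940
    outer loop
      vertex 0.663 7.238 0.000
      vertex 5.500 1.474 0.000
      vertex 11.000 11.000 14.000
    endloop
  endfacet
  facet normal -0.1397 -0.7923 0.5940
    outer loop
      vertex 5.500 1.474 0.000
      vertex 12.910 0.167 0.000
      vertex 11.000 11.000 14.000
    endloop
  endfacet
  facet normal 0.4022 -0.6967 0.5940
    outer loop
      vertex 12.910 0.167 0.000
      vertex 19.426 3.929 0.000
      vertex 11.000 11.000 14.000
    endloop
  endfacet
  facet normal 0.7560 -0.2752 0.5940
    outer loop
      vertex 19.426 3.929 0.000
      vertex 22.000 11.000 0.000
      vertex 11.000 11.000 14.000
    endloop
  endfacet
endsolid part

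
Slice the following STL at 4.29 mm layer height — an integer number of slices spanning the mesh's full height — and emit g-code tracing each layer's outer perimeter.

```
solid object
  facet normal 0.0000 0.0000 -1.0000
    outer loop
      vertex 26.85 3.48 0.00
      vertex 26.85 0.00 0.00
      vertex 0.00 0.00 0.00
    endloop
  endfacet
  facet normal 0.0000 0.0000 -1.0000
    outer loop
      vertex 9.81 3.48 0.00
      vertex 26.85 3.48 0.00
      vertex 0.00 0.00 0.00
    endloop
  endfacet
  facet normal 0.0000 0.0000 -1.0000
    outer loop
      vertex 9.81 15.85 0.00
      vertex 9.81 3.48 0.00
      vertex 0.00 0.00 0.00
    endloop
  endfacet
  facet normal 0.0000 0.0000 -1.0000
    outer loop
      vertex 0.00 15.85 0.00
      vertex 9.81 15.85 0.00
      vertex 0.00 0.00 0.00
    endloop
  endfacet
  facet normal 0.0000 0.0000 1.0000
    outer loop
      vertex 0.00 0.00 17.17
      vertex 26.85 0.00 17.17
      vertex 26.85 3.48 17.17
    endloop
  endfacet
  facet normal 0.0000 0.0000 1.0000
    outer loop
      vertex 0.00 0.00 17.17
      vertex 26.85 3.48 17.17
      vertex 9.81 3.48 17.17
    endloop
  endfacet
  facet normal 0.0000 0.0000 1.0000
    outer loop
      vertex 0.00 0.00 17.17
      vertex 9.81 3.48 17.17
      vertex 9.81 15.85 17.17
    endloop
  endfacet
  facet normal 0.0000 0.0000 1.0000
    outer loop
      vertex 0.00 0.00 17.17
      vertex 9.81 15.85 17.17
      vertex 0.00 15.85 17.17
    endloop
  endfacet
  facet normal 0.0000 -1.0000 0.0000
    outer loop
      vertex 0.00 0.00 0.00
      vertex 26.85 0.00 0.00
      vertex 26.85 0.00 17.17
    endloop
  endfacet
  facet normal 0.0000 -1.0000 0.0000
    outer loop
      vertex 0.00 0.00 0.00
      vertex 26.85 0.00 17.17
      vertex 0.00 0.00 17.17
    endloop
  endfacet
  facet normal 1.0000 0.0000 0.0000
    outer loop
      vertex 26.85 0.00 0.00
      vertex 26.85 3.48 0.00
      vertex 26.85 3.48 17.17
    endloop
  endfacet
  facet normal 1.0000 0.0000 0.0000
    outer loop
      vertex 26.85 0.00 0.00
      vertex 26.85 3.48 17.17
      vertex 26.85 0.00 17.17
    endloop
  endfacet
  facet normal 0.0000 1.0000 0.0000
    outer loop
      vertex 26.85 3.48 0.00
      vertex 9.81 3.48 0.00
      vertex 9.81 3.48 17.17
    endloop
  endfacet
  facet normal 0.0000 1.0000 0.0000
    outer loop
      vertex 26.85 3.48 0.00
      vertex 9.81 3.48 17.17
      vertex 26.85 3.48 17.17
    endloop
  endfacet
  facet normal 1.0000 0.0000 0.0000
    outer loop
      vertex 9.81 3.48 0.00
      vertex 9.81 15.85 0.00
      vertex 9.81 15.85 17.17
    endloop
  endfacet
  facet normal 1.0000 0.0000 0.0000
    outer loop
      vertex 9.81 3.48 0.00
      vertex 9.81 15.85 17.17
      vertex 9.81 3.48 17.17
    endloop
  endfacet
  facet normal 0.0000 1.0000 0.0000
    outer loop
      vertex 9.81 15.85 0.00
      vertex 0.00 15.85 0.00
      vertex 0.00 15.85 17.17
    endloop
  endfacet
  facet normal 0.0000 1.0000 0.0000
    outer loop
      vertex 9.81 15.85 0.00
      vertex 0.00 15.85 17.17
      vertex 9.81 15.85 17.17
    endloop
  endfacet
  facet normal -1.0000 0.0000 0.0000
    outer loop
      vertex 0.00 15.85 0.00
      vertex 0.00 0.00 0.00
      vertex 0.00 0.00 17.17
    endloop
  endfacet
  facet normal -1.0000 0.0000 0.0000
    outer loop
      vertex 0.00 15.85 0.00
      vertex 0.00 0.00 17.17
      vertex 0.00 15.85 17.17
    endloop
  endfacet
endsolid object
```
; perimeter-only toolpath
G21 ; units = mm
G90 ; absolute positioning
G28 ; home
; layer 1
G0 Z4.29
G0 X0.00 Y0.00
G1 X26.85 Y0.00
G1 X26.85 Y3.48
G1 X9.81 Y3.48
G1 X9.81 Y15.85
G1 X0.00 Y15.85
G1 X0.00 Y0.00
; layer 2
G0 Z8.59
G0 X0.00 Y0.00
G1 X26.85 Y0.00
G1 X26.85 Y3.48
G1 X9.81 Y3.48
G1 X9.81 Y15.85
G1 X0.00 Y15.85
G1 X0.00 Y0.00
; layer 3
G0 Z12.88
G0 X0.00 Y0.00
G1 X26.85 Y0.00
G1 X26.85 Y3.48
G1 X9.81 Y3.48
G1 X9.81 Y15.85
G1 X0.00 Y15.85
G1 X0.00 Y0.00
; layer 4
G0 Z17.17
G0 X0.00 Y0.00
G1 X26.85 Y0.00
G1 X26.85 Y3.48
G1 X9.81 Y3.48
G1 X9.81 Y15.85
G1 X0.00 Y15.85
G1 X0.00 Y0.00
M2 ; end

The solid is an L-shaped prism: outer 26.9 × 15.8 mm, arm thicknesses ≈ 3.48 mm (horizontal) and 9.81 mm (vertical), extruded 17.2 mm in z. Slicing at Δz = 4.29 mm — 4 equal slices spanning the solid's height, so layer i sits at z = i·h/4 — gives 4 non-empty perimeters. Each is a 6-segment closed polygon; G0 lifts to the layer z and rapids to the start vertex, then G1 traces the edges.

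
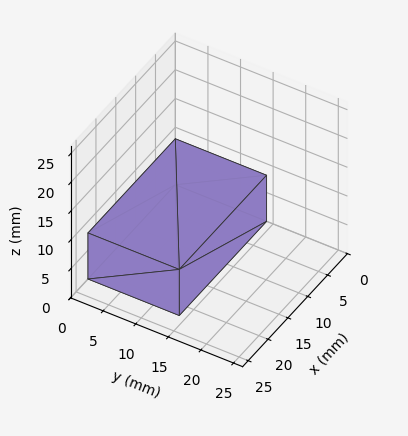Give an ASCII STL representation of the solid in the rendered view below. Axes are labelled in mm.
Reading the render: the shape is a rectangular box, roughly 22 × 14 mm footprint and 8 mm tall (dimensions read to the nearest mm from the axis ticks). For the STL, each face is triangulated and given an outward normal.

solid part
  facet normal 0.0000 0.0000 -1.0000
    outer loop
      vertex 22.000 14.000 0.000
      vertex 22.000 0.000 0.000
      vertex 0.000 0.000 0.000
    endloop
  endfacet
  facet normal 0.0000 0.0000 -1.0000
    outer loop
      vertex 0.000 14.000 0.000
      vertex 22.000 14.000 0.000
      vertex 0.000 0.000 0.000
    endloop
  endfacet
  facet normal 0.0000 0.0000 1.0000
    outer loop
      vertex 0.000 0.000 8.000
      vertex 22.000 0.000 8.000
      vertex 22.000 14.000 8.000
    endloop
  endfacet
  facet normal 0.0000 0.0000 1.0000
    outer loop
      vertex 0.000 0.000 8.000
      vertex 22.000 14.000 8.000
      vertex 0.000 14.000 8.000
    endloop
  endfacet
  facet normal 0.0000 -1.0000 0.0000
    outer loop
      vertex 0.000 0.000 0.000
      vertex 22.000 0.000 0.000
      vertex 22.000 0.000 8.000
    endloop
  endfacet
  facet normal 0.0000 -1.0000 0.0000
    outer loop
      vertex 0.000 0.000 0.000
      vertex 22.000 0.000 8.000
      vertex 0.000 0.000 8.000
    endloop
  endfacet
  facet normal 0.0000 1.0000 0.0000
    outer loop
      vertex 22.000 14.000 8.000
      vertex 22.000 14.000 0.000
      vertex 0.000 14.000 0.000
    endloop
  endfacet
  facet normal 0.0000 1.0000 0.0000
    outer loop
      vertex 0.000 14.000 8.000
      vertex 22.000 14.000 8.000
      vertex 0.000 14.000 0.000
    endloop
  endfacet
  facet normal -1.0000 0.0000 0.0000
    outer loop
      vertex 0.000 14.000 8.000
      vertex 0.000 14.000 0.000
      vertex 0.000 0.000 0.000
    endloop
  endfacet
  facet normal -1.0000 0.0000 0.0000
    outer loop
      vertex 0.000 0.000 8.000
      vertex 0.000 14.000 8.000
      vertex 0.000 0.000 0.000
    endloop
  endfacet
  facet normal 1.0000 0.0000 0.0000
    outer loop
      vertex 22.000 0.000 0.000
      vertex 22.000 14.000 0.000
      vertex 22.000 14.000 8.000
    endloop
  endfacet
  facet normal 1.0000 0.0000 0.0000
    outer loop
      vertex 22.000 0.000 0.000
      vertex 22.000 14.000 8.000
      vertex 22.000 0.000 8.000
    endloop
  endfacet
endsolid part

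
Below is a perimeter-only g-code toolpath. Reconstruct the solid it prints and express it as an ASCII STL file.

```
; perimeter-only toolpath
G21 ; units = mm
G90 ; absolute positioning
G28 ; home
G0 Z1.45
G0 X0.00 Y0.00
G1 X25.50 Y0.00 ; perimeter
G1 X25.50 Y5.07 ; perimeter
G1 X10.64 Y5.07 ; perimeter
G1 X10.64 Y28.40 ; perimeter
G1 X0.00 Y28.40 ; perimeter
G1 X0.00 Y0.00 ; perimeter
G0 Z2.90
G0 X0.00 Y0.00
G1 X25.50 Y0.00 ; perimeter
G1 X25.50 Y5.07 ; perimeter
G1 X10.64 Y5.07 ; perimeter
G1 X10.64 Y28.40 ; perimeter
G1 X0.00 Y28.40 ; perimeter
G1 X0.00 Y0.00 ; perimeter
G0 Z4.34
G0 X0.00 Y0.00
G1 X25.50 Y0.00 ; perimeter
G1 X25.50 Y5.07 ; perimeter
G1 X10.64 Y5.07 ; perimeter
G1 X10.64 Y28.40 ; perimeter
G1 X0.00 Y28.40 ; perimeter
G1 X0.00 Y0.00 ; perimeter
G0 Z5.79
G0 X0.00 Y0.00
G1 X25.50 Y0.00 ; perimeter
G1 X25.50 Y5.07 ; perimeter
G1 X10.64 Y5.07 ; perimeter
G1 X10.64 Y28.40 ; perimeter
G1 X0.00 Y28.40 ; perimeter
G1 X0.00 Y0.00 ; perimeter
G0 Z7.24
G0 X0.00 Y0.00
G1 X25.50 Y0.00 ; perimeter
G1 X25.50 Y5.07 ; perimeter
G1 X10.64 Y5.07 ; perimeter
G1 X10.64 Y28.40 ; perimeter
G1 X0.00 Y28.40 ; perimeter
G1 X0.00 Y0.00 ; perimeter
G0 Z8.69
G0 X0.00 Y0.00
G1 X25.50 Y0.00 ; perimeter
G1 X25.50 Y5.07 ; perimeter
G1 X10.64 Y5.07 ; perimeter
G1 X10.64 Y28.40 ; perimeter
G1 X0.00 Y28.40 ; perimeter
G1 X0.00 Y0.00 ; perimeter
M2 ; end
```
solid part
  facet normal 0.0000 0.0000 -1.0000
    outer loop
      vertex 25.50 5.07 0.00
      vertex 25.50 0.00 0.00
      vertex 0.00 0.00 0.00
    endloop
  endfacet
  facet normal 0.0000 0.0000 -1.0000
    outer loop
      vertex 10.64 5.07 0.00
      vertex 25.50 5.07 0.00
      vertex 0.00 0.00 0.00
    endloop
  endfacet
  facet normal 0.0000 0.0000 -1.0000
    outer loop
      vertex 10.64 28.40 0.00
      vertex 10.64 5.07 0.00
      vertex 0.00 0.00 0.00
    endloop
  endfacet
  facet normal 0.0000 0.0000 -1.0000
    outer loop
      vertex 0.00 28.40 0.00
      vertex 10.64 28.40 0.00
      vertex 0.00 0.00 0.00
    endloop
  endfacet
  facet normal 0.0000 0.0000 1.0000
    outer loop
      vertex 0.00 0.00 8.69
      vertex 25.50 0.00 8.69
      vertex 25.50 5.07 8.69
    endloop
  endfacet
  facet normal 0.0000 0.0000 1.0000
    outer loop
      vertex 0.00 0.00 8.69
      vertex 25.50 5.07 8.69
      vertex 10.64 5.07 8.69
    endloop
  endfacet
  facet normal 0.0000 0.0000 1.0000
    outer loop
      vertex 0.00 0.00 8.69
      vertex 10.64 5.07 8.69
      vertex 10.64 28.40 8.69
    endloop
  endfacet
  facet normal 0.0000 0.0000 1.0000
    outer loop
      vertex 0.00 0.00 8.69
      vertex 10.64 28.40 8.69
      vertex 0.00 28.40 8.69
    endloop
  endfacet
  facet normal 0.0000 -1.0000 0.0000
    outer loop
      vertex 0.00 0.00 0.00
      vertex 25.50 0.00 0.00
      vertex 25.50 0.00 8.69
    endloop
  endfacet
  facet normal 0.0000 -1.0000 0.0000
    outer loop
      vertex 0.00 0.00 0.00
      vertex 25.50 0.00 8.69
      vertex 0.00 0.00 8.69
    endloop
  endfacet
  facet normal 1.0000 0.0000 0.0000
    outer loop
      vertex 25.50 0.00 0.00
      vertex 25.50 5.07 0.00
      vertex 25.50 5.07 8.69
    endloop
  endfacet
  facet normal 1.0000 0.0000 0.0000
    outer loop
      vertex 25.50 0.00 0.00
      vertex 25.50 5.07 8.69
      vertex 25.50 0.00 8.69
    endloop
  endfacet
  facet normal 0.0000 1.0000 0.0000
    outer loop
      vertex 25.50 5.07 0.00
      vertex 10.64 5.07 0.00
      vertex 10.64 5.07 8.69
    endloop
  endfacet
  facet normal 0.0000 1.0000 0.0000
    outer loop
      vertex 25.50 5.07 0.00
      vertex 10.64 5.07 8.69
      vertex 25.50 5.07 8.69
    endloop
  endfacet
  facet normal 1.0000 0.0000 0.0000
    outer loop
      vertex 10.64 5.07 0.00
      vertex 10.64 28.40 0.00
      vertex 10.64 28.40 8.69
    endloop
  endfacet
  facet normal 1.0000 0.0000 0.0000
    outer loop
      vertex 10.64 5.07 0.00
      vertex 10.64 28.40 8.69
      vertex 10.64 5.07 8.69
    endloop
  endfacet
  facet normal 0.0000 1.0000 0.0000
    outer loop
      vertex 10.64 28.40 0.00
      vertex 0.00 28.40 0.00
      vertex 0.00 28.40 8.69
    endloop
  endfacet
  facet normal 0.0000 1.0000 0.0000
    outer loop
      vertex 10.64 28.40 0.00
      vertex 0.00 28.40 8.69
      vertex 10.64 28.40 8.69
    endloop
  endfacet
  facet normal -1.0000 0.0000 0.0000
    outer loop
      vertex 0.00 28.40 0.00
      vertex 0.00 0.00 0.00
      vertex 0.00 0.00 8.69
    endloop
  endfacet
  facet normal -1.0000 0.0000 0.0000
    outer loop
      vertex 0.00 28.40 0.00
      vertex 0.00 0.00 8.69
      vertex 0.00 28.40 8.69
    endloop
  endfacet
endsolid part

The G0 Z moves step by Δz≈1.45 mm. Every layer's G1 loop is the same polygon, so the solid is a straight extrusion of it from z=0 to z≈8.69. Closing with flat bottom and top caps and triangulating gives 20 facets — an L-shaped prism: outer 25.5 × 28.4 mm, arm thicknesses ≈ 5.07 mm (horizontal) and 10.6 mm (vertical), extruded 8.69 mm in z.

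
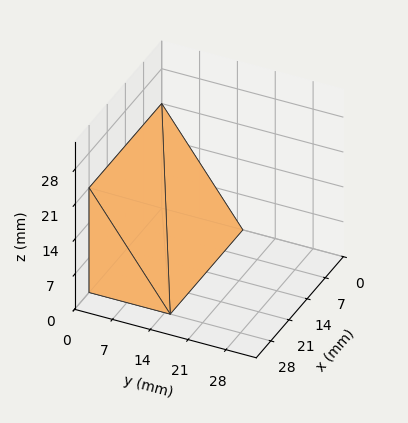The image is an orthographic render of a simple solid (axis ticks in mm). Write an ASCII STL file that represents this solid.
Reading the render: the shape is a wedge (ramp): 28 × 15 mm base, rising to 21 mm along the y=0 edge and sloping linearly to z=0 at y=15 (dimensions read to the nearest mm from the axis ticks). For the STL, each face is triangulated and given an outward normal.

solid part
  facet normal 0.0000 0.0000 -1.0000
    outer loop
      vertex 28.0 15.0 0.0
      vertex 28.0 0.0 0.0
      vertex 0.0 0.0 0.0
    endloop
  endfacet
  facet normal 0.0000 0.0000 -1.0000
    outer loop
      vertex 0.0 15.0 0.0
      vertex 28.0 15.0 0.0
      vertex 0.0 0.0 0.0
    endloop
  endfacet
  facet normal 0.0000 -1.0000 0.0000
    outer loop
      vertex 0.0 0.0 0.0
      vertex 28.0 0.0 0.0
      vertex 28.0 0.0 21.0
    endloop
  endfacet
  facet normal 0.0000 -1.0000 0.0000
    outer loop
      vertex 0.0 0.0 0.0
      vertex 28.0 0.0 21.0
      vertex 0.0 0.0 21.0
    endloop
  endfacet
  facet normal 0.0000 0.8137 0.5812
    outer loop
      vertex 0.0 0.0 21.0
      vertex 28.0 0.0 21.0
      vertex 28.0 15.0 0.0
    endloop
  endfacet
  facet normal 0.0000 0.8137 0.5812
    outer loop
      vertex 0.0 0.0 21.0
      vertex 28.0 15.0 0.0
      vertex 0.0 15.0 0.0
    endloop
  endfacet
  facet normal -1.0000 0.0000 0.0000
    outer loop
      vertex 0.0 0.0 21.0
      vertex 0.0 15.0 0.0
      vertex 0.0 0.0 0.0
    endloop
  endfacet
  facet normal 1.0000 0.0000 0.0000
    outer loop
      vertex 28.0 0.0 0.0
      vertex 28.0 15.0 0.0
      vertex 28.0 0.0 21.0
    endloop
  endfacet
endsolid part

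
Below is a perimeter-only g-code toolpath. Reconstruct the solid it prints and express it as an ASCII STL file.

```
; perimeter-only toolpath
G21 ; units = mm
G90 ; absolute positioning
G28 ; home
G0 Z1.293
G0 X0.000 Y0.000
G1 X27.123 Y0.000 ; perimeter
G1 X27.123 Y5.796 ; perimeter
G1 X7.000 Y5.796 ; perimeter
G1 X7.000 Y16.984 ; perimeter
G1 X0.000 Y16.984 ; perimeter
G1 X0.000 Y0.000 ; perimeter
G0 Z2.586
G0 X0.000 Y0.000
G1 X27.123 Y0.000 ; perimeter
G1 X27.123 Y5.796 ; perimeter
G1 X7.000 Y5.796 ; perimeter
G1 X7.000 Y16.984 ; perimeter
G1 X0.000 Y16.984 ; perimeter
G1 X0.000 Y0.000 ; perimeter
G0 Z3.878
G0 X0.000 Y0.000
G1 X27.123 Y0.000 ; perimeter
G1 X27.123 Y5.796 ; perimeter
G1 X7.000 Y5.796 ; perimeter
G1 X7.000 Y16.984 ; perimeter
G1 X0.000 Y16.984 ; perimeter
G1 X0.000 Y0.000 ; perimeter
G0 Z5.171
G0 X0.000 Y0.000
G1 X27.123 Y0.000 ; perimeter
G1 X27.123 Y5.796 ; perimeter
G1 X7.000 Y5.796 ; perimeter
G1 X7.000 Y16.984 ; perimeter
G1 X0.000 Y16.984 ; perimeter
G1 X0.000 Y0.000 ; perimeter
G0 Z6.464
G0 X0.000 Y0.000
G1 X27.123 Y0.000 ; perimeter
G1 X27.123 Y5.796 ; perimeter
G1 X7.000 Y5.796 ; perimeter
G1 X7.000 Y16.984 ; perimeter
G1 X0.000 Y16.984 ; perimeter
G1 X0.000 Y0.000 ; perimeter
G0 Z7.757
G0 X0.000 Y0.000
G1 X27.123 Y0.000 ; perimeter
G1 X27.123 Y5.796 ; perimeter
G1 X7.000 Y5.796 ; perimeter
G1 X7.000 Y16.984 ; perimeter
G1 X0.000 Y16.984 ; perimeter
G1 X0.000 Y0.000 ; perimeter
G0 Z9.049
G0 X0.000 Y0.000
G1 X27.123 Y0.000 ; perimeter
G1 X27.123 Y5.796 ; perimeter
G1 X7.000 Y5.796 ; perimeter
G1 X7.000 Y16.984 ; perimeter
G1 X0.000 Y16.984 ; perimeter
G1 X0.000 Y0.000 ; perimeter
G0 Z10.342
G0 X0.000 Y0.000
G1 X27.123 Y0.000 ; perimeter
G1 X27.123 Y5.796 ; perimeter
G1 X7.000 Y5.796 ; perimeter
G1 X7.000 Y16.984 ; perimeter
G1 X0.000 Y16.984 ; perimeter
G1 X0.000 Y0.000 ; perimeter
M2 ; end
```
solid part
  facet normal 0.0000 0.0000 -1.0000
    outer loop
      vertex 27.123 5.796 0.000
      vertex 27.123 0.000 0.000
      vertex 0.000 0.000 0.000
    endloop
  endfacet
  facet normal 0.0000 0.0000 -1.0000
    outer loop
      vertex 7.000 5.796 0.000
      vertex 27.123 5.796 0.000
      vertex 0.000 0.000 0.000
    endloop
  endfacet
  facet normal 0.0000 0.0000 -1.0000
    outer loop
      vertex 7.000 16.984 0.000
      vertex 7.000 5.796 0.000
      vertex 0.000 0.000 0.000
    endloop
  endfacet
  facet normal 0.0000 0.0000 -1.0000
    outer loop
      vertex 0.000 16.984 0.000
      vertex 7.000 16.984 0.000
      vertex 0.000 0.000 0.000
    endloop
  endfacet
  facet normal 0.0000 0.0000 1.0000
    outer loop
      vertex 0.000 0.000 10.342
      vertex 27.123 0.000 10.342
      vertex 27.123 5.796 10.342
    endloop
  endfacet
  facet normal 0.0000 0.0000 1.0000
    outer loop
      vertex 0.000 0.000 10.342
      vertex 27.123 5.796 10.342
      vertex 7.000 5.796 10.342
    endloop
  endfacet
  facet normal 0.0000 0.0000 1.0000
    outer loop
      vertex 0.000 0.000 10.342
      vertex 7.000 5.796 10.342
      vertex 7.000 16.984 10.342
    endloop
  endfacet
  facet normal 0.0000 0.0000 1.0000
    outer loop
      vertex 0.000 0.000 10.342
      vertex 7.000 16.984 10.342
      vertex 0.000 16.984 10.342
    endloop
  endfacet
  facet normal 0.0000 -1.0000 0.0000
    outer loop
      vertex 0.000 0.000 0.000
      vertex 27.123 0.000 0.000
      vertex 27.123 0.000 10.342
    endloop
  endfacet
  facet normal 0.0000 -1.0000 0.0000
    outer loop
      vertex 0.000 0.000 0.000
      vertex 27.123 0.000 10.342
      vertex 0.000 0.000 10.342
    endloop
  endfacet
  facet normal 1.0000 0.0000 0.0000
    outer loop
      vertex 27.123 0.000 0.000
      vertex 27.123 5.796 0.000
      vertex 27.123 5.796 10.342
    endloop
  endfacet
  facet normal 1.0000 0.0000 0.0000
    outer loop
      vertex 27.123 0.000 0.000
      vertex 27.123 5.796 10.342
      vertex 27.123 0.000 10.342
    endloop
  endfacet
  facet normal 0.0000 1.0000 0.0000
    outer loop
      vertex 27.123 5.796 0.000
      vertex 7.000 5.796 0.000
      vertex 7.000 5.796 10.342
    endloop
  endfacet
  facet normal 0.0000 1.0000 0.0000
    outer loop
      vertex 27.123 5.796 0.000
      vertex 7.000 5.796 10.342
      vertex 27.123 5.796 10.342
    endloop
  endfacet
  facet normal 1.0000 0.0000 0.0000
    outer loop
      vertex 7.000 5.796 0.000
      vertex 7.000 16.984 0.000
      vertex 7.000 16.984 10.342
    endloop
  endfacet
  facet normal 1.0000 0.0000 0.0000
    outer loop
      vertex 7.000 5.796 0.000
      vertex 7.000 16.984 10.342
      vertex 7.000 5.796 10.342
    endloop
  endfacet
  facet normal 0.0000 1.0000 0.0000
    outer loop
      vertex 7.000 16.984 0.000
      vertex 0.000 16.984 0.000
      vertex 0.000 16.984 10.342
    endloop
  endfacet
  facet normal 0.0000 1.0000 0.0000
    outer loop
      vertex 7.000 16.984 0.000
      vertex 0.000 16.984 10.342
      vertex 7.000 16.984 10.342
    endloop
  endfacet
  facet normal -1.0000 0.0000 0.0000
    outer loop
      vertex 0.000 16.984 0.000
      vertex 0.000 0.000 0.000
      vertex 0.000 0.000 10.342
    endloop
  endfacet
  facet normal -1.0000 0.0000 0.0000
    outer loop
      vertex 0.000 16.984 0.000
      vertex 0.000 0.000 10.342
      vertex 0.000 16.984 10.342
    endloop
  endfacet
endsolid part

The G0 Z moves step by Δz≈1.293 mm. Every layer's G1 loop is the same polygon, so the solid is a straight extrusion of it from z=0 to z≈10.3. Closing with flat bottom and top caps and triangulating gives 20 facets — an L-shaped prism: outer 27.1 × 17 mm, arm thicknesses ≈ 5.8 mm (horizontal) and 7 mm (vertical), extruded 10.3 mm in z.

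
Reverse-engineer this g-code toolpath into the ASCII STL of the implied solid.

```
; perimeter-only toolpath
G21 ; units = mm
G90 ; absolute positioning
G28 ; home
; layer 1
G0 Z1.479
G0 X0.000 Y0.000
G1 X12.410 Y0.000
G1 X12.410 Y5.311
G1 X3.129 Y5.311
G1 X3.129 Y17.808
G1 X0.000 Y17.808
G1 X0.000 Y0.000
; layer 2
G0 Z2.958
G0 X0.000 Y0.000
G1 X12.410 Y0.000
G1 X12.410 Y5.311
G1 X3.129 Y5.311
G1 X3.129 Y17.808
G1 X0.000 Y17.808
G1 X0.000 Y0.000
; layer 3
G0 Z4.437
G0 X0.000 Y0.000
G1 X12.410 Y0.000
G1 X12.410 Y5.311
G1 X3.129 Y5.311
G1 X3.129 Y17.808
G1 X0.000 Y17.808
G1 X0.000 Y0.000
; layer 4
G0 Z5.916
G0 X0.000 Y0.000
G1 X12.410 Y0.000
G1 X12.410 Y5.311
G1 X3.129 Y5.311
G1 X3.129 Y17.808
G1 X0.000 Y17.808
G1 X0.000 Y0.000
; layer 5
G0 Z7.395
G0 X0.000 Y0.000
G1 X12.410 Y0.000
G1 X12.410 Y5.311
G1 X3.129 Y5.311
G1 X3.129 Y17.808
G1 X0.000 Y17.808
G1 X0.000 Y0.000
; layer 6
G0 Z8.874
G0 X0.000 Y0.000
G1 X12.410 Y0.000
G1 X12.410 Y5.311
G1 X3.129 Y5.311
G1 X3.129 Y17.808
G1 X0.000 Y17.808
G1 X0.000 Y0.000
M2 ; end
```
solid part
  facet normal 0.0000 0.0000 -1.0000
    outer loop
      vertex 12.410 5.311 0.000
      vertex 12.410 0.000 0.000
      vertex 0.000 0.000 0.000
    endloop
  endfacet
  facet normal 0.0000 0.0000 -1.0000
    outer loop
      vertex 3.129 5.311 0.000
      vertex 12.410 5.311 0.000
      vertex 0.000 0.000 0.000
    endloop
  endfacet
  facet normal 0.0000 0.0000 -1.0000
    outer loop
      vertex 3.129 17.808 0.000
      vertex 3.129 5.311 0.000
      vertex 0.000 0.000 0.000
    endloop
  endfacet
  facet normal 0.0000 0.0000 -1.0000
    outer loop
      vertex 0.000 17.808 0.000
      vertex 3.129 17.808 0.000
      vertex 0.000 0.000 0.000
    endloop
  endfacet
  facet normal 0.0000 0.0000 1.0000
    outer loop
      vertex 0.000 0.000 8.874
      vertex 12.410 0.000 8.874
      vertex 12.410 5.311 8.874
    endloop
  endfacet
  facet normal 0.0000 0.0000 1.0000
    outer loop
      vertex 0.000 0.000 8.874
      vertex 12.410 5.311 8.874
      vertex 3.129 5.311 8.874
    endloop
  endfacet
  facet normal 0.0000 0.0000 1.0000
    outer loop
      vertex 0.000 0.000 8.874
      vertex 3.129 5.311 8.874
      vertex 3.129 17.808 8.874
    endloop
  endfacet
  facet normal 0.0000 0.0000 1.0000
    outer loop
      vertex 0.000 0.000 8.874
      vertex 3.129 17.808 8.874
      vertex 0.000 17.808 8.874
    endloop
  endfacet
  facet normal 0.0000 -1.0000 0.0000
    outer loop
      vertex 0.000 0.000 0.000
      vertex 12.410 0.000 0.000
      vertex 12.410 0.000 8.874
    endloop
  endfacet
  facet normal 0.0000 -1.0000 0.0000
    outer loop
      vertex 0.000 0.000 0.000
      vertex 12.410 0.000 8.874
      vertex 0.000 0.000 8.874
    endloop
  endfacet
  facet normal 1.0000 0.0000 0.0000
    outer loop
      vertex 12.410 0.000 0.000
      vertex 12.410 5.311 0.000
      vertex 12.410 5.311 8.874
    endloop
  endfacet
  facet normal 1.0000 0.0000 0.0000
    outer loop
      vertex 12.410 0.000 0.000
      vertex 12.410 5.311 8.874
      vertex 12.410 0.000 8.874
    endloop
  endfacet
  facet normal 0.0000 1.0000 0.0000
    outer loop
      vertex 12.410 5.311 0.000
      vertex 3.129 5.311 0.000
      vertex 3.129 5.311 8.874
    endloop
  endfacet
  facet normal 0.0000 1.0000 0.0000
    outer loop
      vertex 12.410 5.311 0.000
      vertex 3.129 5.311 8.874
      vertex 12.410 5.311 8.874
    endloop
  endfacet
  facet normal 1.0000 0.0000 0.0000
    outer loop
      vertex 3.129 5.311 0.000
      vertex 3.129 17.808 0.000
      vertex 3.129 17.808 8.874
    endloop
  endfacet
  facet normal 1.0000 0.0000 0.0000
    outer loop
      vertex 3.129 5.311 0.000
      vertex 3.129 17.808 8.874
      vertex 3.129 5.311 8.874
    endloop
  endfacet
  facet normal 0.0000 1.0000 0.0000
    outer loop
      vertex 3.129 17.808 0.000
      vertex 0.000 17.808 0.000
      vertex 0.000 17.808 8.874
    endloop
  endfacet
  facet normal 0.0000 1.0000 0.0000
    outer loop
      vertex 3.129 17.808 0.000
      vertex 0.000 17.808 8.874
      vertex 3.129 17.808 8.874
    endloop
  endfacet
  facet normal -1.0000 0.0000 0.0000
    outer loop
      vertex 0.000 17.808 0.000
      vertex 0.000 0.000 0.000
      vertex 0.000 0.000 8.874
    endloop
  endfacet
  facet normal -1.0000 0.0000 0.0000
    outer loop
      vertex 0.000 17.808 0.000
      vertex 0.000 0.000 8.874
      vertex 0.000 17.808 8.874
    endloop
  endfacet
endsolid part

The G0 Z moves step by Δz≈1.479 mm. Every layer's G1 loop is the same polygon, so the solid is a straight extrusion of it from z=0 to z≈8.87. Closing with flat bottom and top caps and triangulating gives 20 facets — an L-shaped prism: outer 12.4 × 17.8 mm, arm thicknesses ≈ 5.31 mm (horizontal) and 3.13 mm (vertical), extruded 8.87 mm in z.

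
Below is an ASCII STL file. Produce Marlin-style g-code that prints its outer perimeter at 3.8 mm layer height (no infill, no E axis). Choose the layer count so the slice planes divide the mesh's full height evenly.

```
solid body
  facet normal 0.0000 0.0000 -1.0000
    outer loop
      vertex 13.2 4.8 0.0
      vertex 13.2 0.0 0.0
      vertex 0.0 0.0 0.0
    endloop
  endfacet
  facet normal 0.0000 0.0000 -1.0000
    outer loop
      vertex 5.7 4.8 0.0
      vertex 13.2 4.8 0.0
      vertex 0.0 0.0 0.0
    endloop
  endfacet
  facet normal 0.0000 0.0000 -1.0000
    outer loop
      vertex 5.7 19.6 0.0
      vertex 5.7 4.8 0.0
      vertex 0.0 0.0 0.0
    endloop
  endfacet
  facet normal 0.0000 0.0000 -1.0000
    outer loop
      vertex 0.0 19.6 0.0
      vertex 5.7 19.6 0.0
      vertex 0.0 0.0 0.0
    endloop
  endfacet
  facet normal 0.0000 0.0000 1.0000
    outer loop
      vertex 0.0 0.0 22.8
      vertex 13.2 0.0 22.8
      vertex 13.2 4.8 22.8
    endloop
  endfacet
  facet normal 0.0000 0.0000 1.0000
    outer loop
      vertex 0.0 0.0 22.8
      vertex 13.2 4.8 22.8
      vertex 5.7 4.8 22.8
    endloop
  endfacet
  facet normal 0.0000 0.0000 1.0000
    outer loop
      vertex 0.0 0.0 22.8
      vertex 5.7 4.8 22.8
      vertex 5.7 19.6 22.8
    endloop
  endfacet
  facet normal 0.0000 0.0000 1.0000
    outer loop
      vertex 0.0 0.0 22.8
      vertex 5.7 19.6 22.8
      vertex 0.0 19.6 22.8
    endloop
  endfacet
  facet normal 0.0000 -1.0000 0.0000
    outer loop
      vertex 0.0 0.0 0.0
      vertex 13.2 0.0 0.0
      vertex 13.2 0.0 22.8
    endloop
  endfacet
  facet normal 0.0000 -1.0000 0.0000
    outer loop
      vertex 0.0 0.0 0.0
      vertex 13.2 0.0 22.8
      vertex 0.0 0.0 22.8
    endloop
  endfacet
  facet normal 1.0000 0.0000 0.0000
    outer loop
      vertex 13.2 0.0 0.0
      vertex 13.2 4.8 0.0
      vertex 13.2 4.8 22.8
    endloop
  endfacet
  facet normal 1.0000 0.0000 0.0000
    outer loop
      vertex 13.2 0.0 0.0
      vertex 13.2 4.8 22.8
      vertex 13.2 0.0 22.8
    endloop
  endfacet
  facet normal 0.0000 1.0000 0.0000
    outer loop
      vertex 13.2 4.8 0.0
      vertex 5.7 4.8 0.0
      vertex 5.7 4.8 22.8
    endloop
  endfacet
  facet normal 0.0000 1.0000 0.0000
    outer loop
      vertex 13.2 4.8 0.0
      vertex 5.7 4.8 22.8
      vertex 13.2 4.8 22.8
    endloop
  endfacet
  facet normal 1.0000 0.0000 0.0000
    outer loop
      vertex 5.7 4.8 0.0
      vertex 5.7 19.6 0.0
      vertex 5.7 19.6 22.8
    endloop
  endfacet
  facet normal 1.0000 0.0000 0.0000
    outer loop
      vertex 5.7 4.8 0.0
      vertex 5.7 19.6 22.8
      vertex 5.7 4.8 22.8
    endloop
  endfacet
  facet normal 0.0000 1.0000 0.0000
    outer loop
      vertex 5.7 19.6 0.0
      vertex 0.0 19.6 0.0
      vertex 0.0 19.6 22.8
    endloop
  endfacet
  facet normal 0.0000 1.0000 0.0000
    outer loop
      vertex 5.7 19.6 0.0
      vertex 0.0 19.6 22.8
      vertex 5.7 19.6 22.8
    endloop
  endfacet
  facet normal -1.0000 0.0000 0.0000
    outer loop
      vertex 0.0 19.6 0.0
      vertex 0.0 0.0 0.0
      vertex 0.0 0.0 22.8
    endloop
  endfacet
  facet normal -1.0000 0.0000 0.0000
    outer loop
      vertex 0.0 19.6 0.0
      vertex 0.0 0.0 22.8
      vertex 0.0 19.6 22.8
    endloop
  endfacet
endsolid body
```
; perimeter-only toolpath
G21 ; units = mm
G90 ; absolute positioning
G28 ; home
; layer 1
G0 Z3.8
G0 X0.0 Y0.0
G1 X13.2 Y0.0
G1 X13.2 Y4.8
G1 X5.7 Y4.8
G1 X5.7 Y19.6
G1 X0.0 Y19.6
G1 X0.0 Y0.0
; layer 2
G0 Z7.6
G0 X0.0 Y0.0
G1 X13.2 Y0.0
G1 X13.2 Y4.8
G1 X5.7 Y4.8
G1 X5.7 Y19.6
G1 X0.0 Y19.6
G1 X0.0 Y0.0
; layer 3
G0 Z11.4
G0 X0.0 Y0.0
G1 X13.2 Y0.0
G1 X13.2 Y4.8
G1 X5.7 Y4.8
G1 X5.7 Y19.6
G1 X0.0 Y19.6
G1 X0.0 Y0.0
; layer 4
G0 Z15.2
G0 X0.0 Y0.0
G1 X13.2 Y0.0
G1 X13.2 Y4.8
G1 X5.7 Y4.8
G1 X5.7 Y19.6
G1 X0.0 Y19.6
G1 X0.0 Y0.0
; layer 5
G0 Z19.0
G0 X0.0 Y0.0
G1 X13.2 Y0.0
G1 X13.2 Y4.8
G1 X5.7 Y4.8
G1 X5.7 Y19.6
G1 X0.0 Y19.6
G1 X0.0 Y0.0
; layer 6
G0 Z22.8
G0 X0.0 Y0.0
G1 X13.2 Y0.0
G1 X13.2 Y4.8
G1 X5.7 Y4.8
G1 X5.7 Y19.6
G1 X0.0 Y19.6
G1 X0.0 Y0.0
M2 ; end

The solid is an L-shaped prism: outer 13.2 × 19.6 mm, arm thicknesses ≈ 4.8 mm (horizontal) and 5.7 mm (vertical), extruded 22.8 mm in z. Slicing at Δz = 3.8 mm — 6 equal slices spanning the solid's height, so layer i sits at z = i·h/6 — gives 6 non-empty perimeters. Each is a 6-segment closed polygon; G0 lifts to the layer z and rapids to the start vertex, then G1 traces the edges.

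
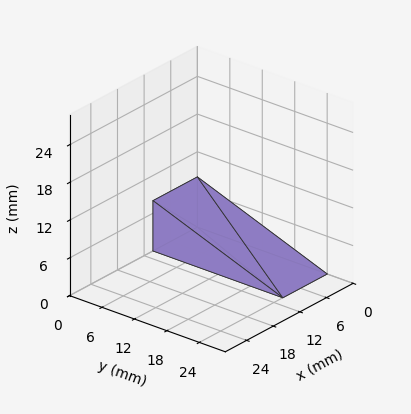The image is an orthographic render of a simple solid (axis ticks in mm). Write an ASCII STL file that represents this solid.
Reading the render: the shape is a wedge (ramp): 10 × 24 mm base, rising to 8 mm along the y=0 edge and sloping linearly to z=0 at y=24 (dimensions read to the nearest mm from the axis ticks). For the STL, each face is triangulated and given an outward normal.

solid part
  facet normal 0.0000 0.0000 -1.0000
    outer loop
      vertex 10.0 24.0 0.0
      vertex 10.0 0.0 0.0
      vertex 0.0 0.0 0.0
    endloop
  endfacet
  facet normal 0.0000 0.0000 -1.0000
    outer loop
      vertex 0.0 24.0 0.0
      vertex 10.0 24.0 0.0
      vertex 0.0 0.0 0.0
    endloop
  endfacet
  facet normal 0.0000 -1.0000 0.0000
    outer loop
      vertex 0.0 0.0 0.0
      vertex 10.0 0.0 0.0
      vertex 10.0 0.0 8.0
    endloop
  endfacet
  facet normal 0.0000 -1.0000 0.0000
    outer loop
      vertex 0.0 0.0 0.0
      vertex 10.0 0.0 8.0
      vertex 0.0 0.0 8.0
    endloop
  endfacet
  facet normal 0.0000 0.3162 0.9487
    outer loop
      vertex 0.0 0.0 8.0
      vertex 10.0 0.0 8.0
      vertex 10.0 24.0 0.0
    endloop
  endfacet
  facet normal 0.0000 0.3162 0.9487
    outer loop
      vertex 0.0 0.0 8.0
      vertex 10.0 24.0 0.0
      vertex 0.0 24.0 0.0
    endloop
  endfacet
  facet normal -1.0000 0.0000 0.0000
    outer loop
      vertex 0.0 0.0 8.0
      vertex 0.0 24.0 0.0
      vertex 0.0 0.0 0.0
    endloop
  endfacet
  facet normal 1.0000 0.0000 0.0000
    outer loop
      vertex 10.0 0.0 0.0
      vertex 10.0 24.0 0.0
      vertex 10.0 0.0 8.0
    endloop
  endfacet
endsolid part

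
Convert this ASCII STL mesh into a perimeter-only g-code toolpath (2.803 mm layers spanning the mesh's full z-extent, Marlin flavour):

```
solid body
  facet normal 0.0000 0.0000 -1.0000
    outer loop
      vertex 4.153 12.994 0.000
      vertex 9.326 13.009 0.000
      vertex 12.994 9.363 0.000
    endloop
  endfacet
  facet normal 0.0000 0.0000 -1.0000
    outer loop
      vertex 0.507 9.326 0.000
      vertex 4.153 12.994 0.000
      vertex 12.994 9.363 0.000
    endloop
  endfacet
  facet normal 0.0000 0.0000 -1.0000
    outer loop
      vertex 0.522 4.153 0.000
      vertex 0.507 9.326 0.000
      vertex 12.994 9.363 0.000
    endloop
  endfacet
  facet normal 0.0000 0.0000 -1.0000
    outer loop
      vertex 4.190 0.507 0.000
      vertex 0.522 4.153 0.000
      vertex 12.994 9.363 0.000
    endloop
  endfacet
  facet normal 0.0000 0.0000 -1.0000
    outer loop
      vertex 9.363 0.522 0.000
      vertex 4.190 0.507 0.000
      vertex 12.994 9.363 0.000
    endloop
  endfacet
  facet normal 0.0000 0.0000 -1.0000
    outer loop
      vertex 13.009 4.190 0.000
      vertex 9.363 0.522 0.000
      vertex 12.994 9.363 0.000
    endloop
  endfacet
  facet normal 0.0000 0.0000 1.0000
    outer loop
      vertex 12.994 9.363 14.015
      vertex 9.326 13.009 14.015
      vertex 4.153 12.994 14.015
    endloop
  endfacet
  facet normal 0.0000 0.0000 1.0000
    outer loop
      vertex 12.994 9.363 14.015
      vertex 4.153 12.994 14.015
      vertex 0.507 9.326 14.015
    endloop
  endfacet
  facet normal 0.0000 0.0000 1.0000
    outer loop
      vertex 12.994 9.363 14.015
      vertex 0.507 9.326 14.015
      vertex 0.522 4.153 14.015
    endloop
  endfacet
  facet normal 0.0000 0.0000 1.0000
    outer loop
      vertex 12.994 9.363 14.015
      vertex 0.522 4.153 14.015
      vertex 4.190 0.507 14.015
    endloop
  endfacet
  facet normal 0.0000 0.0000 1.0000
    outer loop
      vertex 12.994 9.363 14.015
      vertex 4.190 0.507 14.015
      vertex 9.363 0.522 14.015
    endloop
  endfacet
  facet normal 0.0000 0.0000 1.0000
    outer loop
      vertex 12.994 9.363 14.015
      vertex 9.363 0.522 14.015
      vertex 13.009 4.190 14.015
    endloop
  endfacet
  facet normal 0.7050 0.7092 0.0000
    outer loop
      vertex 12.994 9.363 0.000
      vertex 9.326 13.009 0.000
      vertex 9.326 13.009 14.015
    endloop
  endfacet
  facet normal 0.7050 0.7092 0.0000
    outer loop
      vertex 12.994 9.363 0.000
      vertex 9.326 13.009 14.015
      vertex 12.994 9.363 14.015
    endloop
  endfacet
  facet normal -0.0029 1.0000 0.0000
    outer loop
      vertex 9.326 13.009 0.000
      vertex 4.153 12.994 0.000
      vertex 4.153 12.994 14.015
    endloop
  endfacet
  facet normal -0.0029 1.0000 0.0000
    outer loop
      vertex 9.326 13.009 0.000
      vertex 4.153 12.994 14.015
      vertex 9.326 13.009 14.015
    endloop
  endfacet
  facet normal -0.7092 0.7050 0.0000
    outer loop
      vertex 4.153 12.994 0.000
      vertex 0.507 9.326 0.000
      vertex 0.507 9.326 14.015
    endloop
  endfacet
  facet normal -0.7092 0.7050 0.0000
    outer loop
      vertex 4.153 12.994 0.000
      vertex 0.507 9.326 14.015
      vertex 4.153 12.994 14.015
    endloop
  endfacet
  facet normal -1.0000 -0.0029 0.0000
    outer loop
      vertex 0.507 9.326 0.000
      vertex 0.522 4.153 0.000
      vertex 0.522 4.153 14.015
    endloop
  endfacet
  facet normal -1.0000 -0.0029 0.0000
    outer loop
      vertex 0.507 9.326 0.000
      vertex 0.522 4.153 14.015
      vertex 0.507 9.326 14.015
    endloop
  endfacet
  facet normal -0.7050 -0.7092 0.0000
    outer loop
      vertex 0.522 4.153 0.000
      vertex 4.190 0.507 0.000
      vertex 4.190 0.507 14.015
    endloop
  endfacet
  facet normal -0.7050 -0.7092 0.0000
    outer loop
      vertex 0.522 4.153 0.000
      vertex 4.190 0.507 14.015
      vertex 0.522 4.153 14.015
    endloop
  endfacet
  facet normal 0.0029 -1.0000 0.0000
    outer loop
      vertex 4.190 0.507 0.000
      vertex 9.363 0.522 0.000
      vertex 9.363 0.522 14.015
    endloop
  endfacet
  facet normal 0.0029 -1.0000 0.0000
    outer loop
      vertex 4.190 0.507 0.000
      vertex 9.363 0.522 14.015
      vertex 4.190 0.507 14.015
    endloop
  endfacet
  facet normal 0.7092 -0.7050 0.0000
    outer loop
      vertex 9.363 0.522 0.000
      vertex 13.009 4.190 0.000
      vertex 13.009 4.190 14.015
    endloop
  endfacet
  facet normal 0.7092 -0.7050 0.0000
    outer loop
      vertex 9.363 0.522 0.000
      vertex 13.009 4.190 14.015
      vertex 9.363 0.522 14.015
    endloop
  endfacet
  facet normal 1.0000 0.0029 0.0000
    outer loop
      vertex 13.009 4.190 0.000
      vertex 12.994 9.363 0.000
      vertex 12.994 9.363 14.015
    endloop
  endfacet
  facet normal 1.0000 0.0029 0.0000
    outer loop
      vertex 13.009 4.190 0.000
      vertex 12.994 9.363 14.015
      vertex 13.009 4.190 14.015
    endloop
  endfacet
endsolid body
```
; perimeter-only toolpath
G21 ; units = mm
G90 ; absolute positioning
G28 ; home
; layer 1
G0 Z2.803
G0 X12.994 Y9.363
G1 X9.326 Y13.009
G1 X4.153 Y12.994
G1 X0.507 Y9.326
G1 X0.522 Y4.153
G1 X4.190 Y0.507
G1 X9.363 Y0.522
G1 X13.009 Y4.190
G1 X12.994 Y9.363
; layer 2
G0 Z5.606
G0 X12.994 Y9.363
G1 X9.326 Y13.009
G1 X4.153 Y12.994
G1 X0.507 Y9.326
G1 X0.522 Y4.153
G1 X4.190 Y0.507
G1 X9.363 Y0.522
G1 X13.009 Y4.190
G1 X12.994 Y9.363
; layer 3
G0 Z8.409
G0 X12.994 Y9.363
G1 X9.326 Y13.009
G1 X4.153 Y12.994
G1 X0.507 Y9.326
G1 X0.522 Y4.153
G1 X4.190 Y0.507
G1 X9.363 Y0.522
G1 X13.009 Y4.190
G1 X12.994 Y9.363
; layer 4
G0 Z11.212
G0 X12.994 Y9.363
G1 X9.326 Y13.009
G1 X4.153 Y12.994
G1 X0.507 Y9.326
G1 X0.522 Y4.153
G1 X4.190 Y0.507
G1 X9.363 Y0.522
G1 X13.009 Y4.190
G1 X12.994 Y9.363
; layer 5
G0 Z14.015
G0 X12.994 Y9.363
G1 X9.326 Y13.009
G1 X4.153 Y12.994
G1 X0.507 Y9.326
G1 X0.522 Y4.153
G1 X4.190 Y0.507
G1 X9.363 Y0.522
G1 X13.009 Y4.190
G1 X12.994 Y9.363
M2 ; end

The solid is a regular 8-sided prism (a cylinder approximated with 8 flat sides), circumscribed radius ≈ 6.76 mm, height ≈ 14 mm. Slicing at Δz = 2.803 mm — 5 equal slices spanning the solid's height, so layer i sits at z = i·h/5 — gives 5 non-empty perimeters. Each is a 8-segment closed polygon; G0 lifts to the layer z and rapids to the start vertex, then G1 traces the edges.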